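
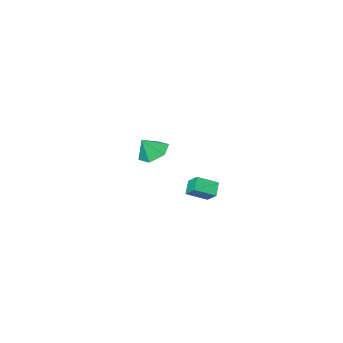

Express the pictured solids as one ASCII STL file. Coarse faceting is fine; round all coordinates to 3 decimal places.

solid 
facet normal -0.830 0.347 -0.435
outer loop
vertex 1.798 3.601 0.832
vertex 2.277 4.058 0.283
vertex 1.807 2.898 0.254
endloop
endfacet
facet normal -0.557 -0.532 0.638
outer loop
vertex 2.803 2.482 0.777
vertex 1.798 3.601 0.832
vertex 1.807 2.898 0.254
endloop
endfacet
facet normal -0.830 0.347 -0.435
outer loop
vertex 1.807 2.898 0.254
vertex 2.277 4.058 0.283
vertex 2.286 3.355 -0.295
endloop
endfacet
facet normal 0.010 -0.773 -0.634
outer loop
vertex 2.286 3.355 -0.295
vertex 2.803 2.482 0.777
vertex 1.807 2.898 0.254
endloop
endfacet
facet normal -0.010 0.773 0.634
outer loop
vertex 1.798 3.601 0.832
vertex 3.273 3.642 0.806
vertex 2.277 4.058 0.283
endloop
endfacet
facet normal -0.557 -0.532 0.638
outer loop
vertex 2.794 3.185 1.355
vertex 1.798 3.601 0.832
vertex 2.803 2.482 0.777
endloop
endfacet
facet normal -0.010 0.773 0.634
outer loop
vertex 2.794 3.185 1.355
vertex 3.273 3.642 0.806
vertex 1.798 3.601 0.832
endloop
endfacet
facet normal 0.557 0.532 -0.638
outer loop
vertex 2.277 4.058 0.283
vertex 3.273 3.642 0.806
vertex 2.286 3.355 -0.295
endloop
endfacet
facet normal 0.010 -0.773 -0.634
outer loop
vertex 3.282 2.939 0.228
vertex 2.803 2.482 0.777
vertex 2.286 3.355 -0.295
endloop
endfacet
facet normal 0.557 0.532 -0.638
outer loop
vertex 2.286 3.355 -0.295
vertex 3.273 3.642 0.806
vertex 3.282 2.939 0.228
endloop
endfacet
facet normal 0.830 -0.347 0.435
outer loop
vertex 3.282 2.939 0.228
vertex 2.794 3.185 1.355
vertex 2.803 2.482 0.777
endloop
endfacet
facet normal 0.830 -0.347 0.435
outer loop
vertex 3.273 3.642 0.806
vertex 2.794 3.185 1.355
vertex 3.282 2.939 0.228
endloop
endfacet
facet normal -0.538 0.121 -0.834
outer loop
vertex 1.534 -3.731 -0.698
vertex 0.827 -3.377 -0.19
vertex 1.49 -2.806 -0.535
endloop
endfacet
facet normal 0.999 0.041 0.035
outer loop
vertex 1.534 -3.731 -0.698
vertex 1.49 -2.806 -0.535
vertex 1.473 -3.523 0.81
endloop
endfacet
facet normal -0.538 0.121 -0.834
outer loop
vertex 1.49 -2.806 -0.535
vertex 0.827 -3.377 -0.19
vertex 0.783 -2.452 -0.027
endloop
endfacet
facet normal 0.617 0.691 0.376
outer loop
vertex 1.49 -2.806 -0.535
vertex 0.783 -2.452 -0.027
vertex 1.473 -3.523 0.81
endloop
endfacet
facet normal -0.538 0.121 -0.834
outer loop
vertex 0.783 -2.452 -0.027
vertex 0.827 -3.377 -0.19
vertex 0.12 -3.023 0.318
endloop
endfacet
facet normal -0.080 0.582 0.810
outer loop
vertex 0.783 -2.452 -0.027
vertex 0.12 -3.023 0.318
vertex 1.473 -3.523 0.81
endloop
endfacet
facet normal -0.538 0.122 -0.834
outer loop
vertex 0.12 -3.023 0.318
vertex 0.827 -3.377 -0.19
vertex 0.164 -3.947 0.154
endloop
endfacet
facet normal -0.394 -0.179 0.902
outer loop
vertex 0.12 -3.023 0.318
vertex 0.164 -3.947 0.154
vertex 1.473 -3.523 0.81
endloop
endfacet
facet normal -0.538 0.122 -0.834
outer loop
vertex 0.164 -3.947 0.154
vertex 0.827 -3.377 -0.19
vertex 0.871 -4.301 -0.354
endloop
endfacet
facet normal -0.012 -0.828 0.560
outer loop
vertex 0.164 -3.947 0.154
vertex 0.871 -4.301 -0.354
vertex 1.473 -3.523 0.81
endloop
endfacet
facet normal -0.538 0.122 -0.834
outer loop
vertex 0.871 -4.301 -0.354
vertex 0.827 -3.377 -0.19
vertex 1.534 -3.731 -0.698
endloop
endfacet
facet normal 0.684 -0.719 0.127
outer loop
vertex 0.871 -4.301 -0.354
vertex 1.534 -3.731 -0.698
vertex 1.473 -3.523 0.81
endloop
endfacet

endsolid


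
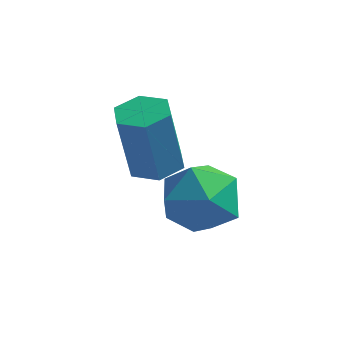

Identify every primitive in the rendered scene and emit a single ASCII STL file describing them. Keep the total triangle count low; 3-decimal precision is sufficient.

solid 
facet normal -0.661 0.748 0.051
outer loop
vertex 1.339 -3.193 -3.339
vertex 0.895 -3.634 -2.629
vertex 1.596 -3.027 -2.443
endloop
endfacet
facet normal -0.027 0.984 -0.175
outer loop
vertex 1.339 -3.193 -3.339
vertex 1.596 -3.027 -2.443
vertex 2.256 -3.128 -3.114
endloop
endfacet
facet normal 0.144 0.624 -0.768
outer loop
vertex 1.339 -3.193 -3.339
vertex 2.256 -3.128 -3.114
vertex 1.963 -3.798 -3.714
endloop
endfacet
facet normal -0.385 0.166 -0.908
outer loop
vertex 1.339 -3.193 -3.339
vertex 1.963 -3.798 -3.714
vertex 1.122 -4.111 -3.415
endloop
endfacet
facet normal -0.883 0.242 -0.402
outer loop
vertex 1.339 -3.193 -3.339
vertex 1.122 -4.111 -3.415
vertex 0.895 -3.634 -2.629
endloop
endfacet
facet normal 0.457 0.828 0.325
outer loop
vertex 2.256 -3.128 -3.114
vertex 1.596 -3.027 -2.443
vertex 2.378 -3.529 -2.265
endloop
endfacet
facet normal -0.569 0.446 0.691
outer loop
vertex 1.596 -3.027 -2.443
vertex 0.895 -3.634 -2.629
vertex 1.537 -3.842 -1.966
endloop
endfacet
facet normal -0.927 -0.372 -0.042
outer loop
vertex 0.895 -3.634 -2.629
vertex 1.122 -4.111 -3.415
vertex 1.244 -4.512 -2.566
endloop
endfacet
facet normal -0.122 -0.495 -0.860
outer loop
vertex 1.122 -4.111 -3.415
vertex 1.963 -3.798 -3.714
vertex 1.904 -4.613 -3.237
endloop
endfacet
facet normal 0.734 0.246 -0.633
outer loop
vertex 1.963 -3.798 -3.714
vertex 2.256 -3.128 -3.114
vertex 2.605 -4.006 -3.051
endloop
endfacet
facet normal 0.385 -0.166 0.908
outer loop
vertex 2.161 -4.447 -2.341
vertex 2.378 -3.529 -2.265
vertex 1.537 -3.842 -1.966
endloop
endfacet
facet normal -0.144 -0.624 0.768
outer loop
vertex 2.161 -4.447 -2.341
vertex 1.537 -3.842 -1.966
vertex 1.244 -4.512 -2.566
endloop
endfacet
facet normal 0.027 -0.984 0.175
outer loop
vertex 2.161 -4.447 -2.341
vertex 1.244 -4.512 -2.566
vertex 1.904 -4.613 -3.237
endloop
endfacet
facet normal 0.661 -0.748 -0.051
outer loop
vertex 2.161 -4.447 -2.341
vertex 1.904 -4.613 -3.237
vertex 2.605 -4.006 -3.051
endloop
endfacet
facet normal 0.883 -0.242 0.402
outer loop
vertex 2.161 -4.447 -2.341
vertex 2.605 -4.006 -3.051
vertex 2.378 -3.529 -2.265
endloop
endfacet
facet normal 0.122 0.495 0.860
outer loop
vertex 1.537 -3.842 -1.966
vertex 2.378 -3.529 -2.265
vertex 1.596 -3.027 -2.443
endloop
endfacet
facet normal -0.734 -0.246 0.633
outer loop
vertex 1.244 -4.512 -2.566
vertex 1.537 -3.842 -1.966
vertex 0.895 -3.634 -2.629
endloop
endfacet
facet normal -0.457 -0.828 -0.325
outer loop
vertex 1.904 -4.613 -3.237
vertex 1.244 -4.512 -2.566
vertex 1.122 -4.111 -3.415
endloop
endfacet
facet normal 0.569 -0.446 -0.691
outer loop
vertex 2.605 -4.006 -3.051
vertex 1.904 -4.613 -3.237
vertex 1.963 -3.798 -3.714
endloop
endfacet
facet normal 0.927 0.372 0.042
outer loop
vertex 2.378 -3.529 -2.265
vertex 2.605 -4.006 -3.051
vertex 2.256 -3.128 -3.114
endloop
endfacet
facet normal 0.114 0.138 -0.984
outer loop
vertex 0.4 -1.535 -3.351
vertex 0.063 -2.078 -3.466
vertex -0.245 -1.508 -3.422
endloop
endfacet
facet normal 0.026 0.990 0.140
outer loop
vertex 0.4 -1.535 -3.351
vertex -0.245 -1.508 -3.422
vertex 0.195 -1.778 -1.599
endloop
endfacet
facet normal 0.026 0.990 0.140
outer loop
vertex 0.195 -1.778 -1.599
vertex -0.245 -1.508 -3.422
vertex -0.451 -1.751 -1.671
endloop
endfacet
facet normal -0.115 -0.136 0.984
outer loop
vertex 0.195 -1.778 -1.599
vertex -0.451 -1.751 -1.671
vertex -0.143 -2.322 -1.714
endloop
endfacet
facet normal 0.115 0.138 -0.984
outer loop
vertex -0.245 -1.508 -3.422
vertex 0.063 -2.078 -3.466
vertex -0.583 -2.051 -3.538
endloop
endfacet
facet normal -0.846 0.532 -0.026
outer loop
vertex -0.245 -1.508 -3.422
vertex -0.583 -2.051 -3.538
vertex -0.451 -1.751 -1.671
endloop
endfacet
facet normal -0.847 0.531 -0.025
outer loop
vertex -0.451 -1.751 -1.671
vertex -0.583 -2.051 -3.538
vertex -0.788 -2.294 -1.786
endloop
endfacet
facet normal -0.116 -0.137 0.984
outer loop
vertex -0.451 -1.751 -1.671
vertex -0.788 -2.294 -1.786
vertex -0.143 -2.322 -1.714
endloop
endfacet
facet normal 0.115 0.136 -0.984
outer loop
vertex -0.583 -2.051 -3.538
vertex 0.063 -2.078 -3.466
vertex -0.275 -2.622 -3.581
endloop
endfacet
facet normal -0.873 -0.458 -0.166
outer loop
vertex -0.583 -2.051 -3.538
vertex -0.275 -2.622 -3.581
vertex -0.788 -2.294 -1.786
endloop
endfacet
facet normal -0.873 -0.458 -0.166
outer loop
vertex -0.788 -2.294 -1.786
vertex -0.275 -2.622 -3.581
vertex -0.48 -2.865 -1.829
endloop
endfacet
facet normal -0.116 -0.137 0.984
outer loop
vertex -0.788 -2.294 -1.786
vertex -0.48 -2.865 -1.829
vertex -0.143 -2.322 -1.714
endloop
endfacet
facet normal 0.115 0.136 -0.984
outer loop
vertex -0.275 -2.622 -3.581
vertex 0.063 -2.078 -3.466
vertex 0.371 -2.649 -3.509
endloop
endfacet
facet normal -0.026 -0.990 -0.140
outer loop
vertex -0.275 -2.622 -3.581
vertex 0.371 -2.649 -3.509
vertex -0.48 -2.865 -1.829
endloop
endfacet
facet normal -0.026 -0.990 -0.140
outer loop
vertex -0.48 -2.865 -1.829
vertex 0.371 -2.649 -3.509
vertex 0.165 -2.892 -1.758
endloop
endfacet
facet normal -0.114 -0.138 0.984
outer loop
vertex -0.48 -2.865 -1.829
vertex 0.165 -2.892 -1.758
vertex -0.143 -2.322 -1.714
endloop
endfacet
facet normal 0.116 0.137 -0.984
outer loop
vertex 0.371 -2.649 -3.509
vertex 0.063 -2.078 -3.466
vertex 0.708 -2.106 -3.394
endloop
endfacet
facet normal 0.847 -0.531 0.026
outer loop
vertex 0.371 -2.649 -3.509
vertex 0.708 -2.106 -3.394
vertex 0.165 -2.892 -1.758
endloop
endfacet
facet normal 0.846 -0.532 0.025
outer loop
vertex 0.165 -2.892 -1.758
vertex 0.708 -2.106 -3.394
vertex 0.503 -2.349 -1.642
endloop
endfacet
facet normal -0.115 -0.138 0.984
outer loop
vertex 0.165 -2.892 -1.758
vertex 0.503 -2.349 -1.642
vertex -0.143 -2.322 -1.714
endloop
endfacet
facet normal 0.116 0.137 -0.984
outer loop
vertex 0.708 -2.106 -3.394
vertex 0.063 -2.078 -3.466
vertex 0.4 -1.535 -3.351
endloop
endfacet
facet normal 0.873 0.458 0.166
outer loop
vertex 0.708 -2.106 -3.394
vertex 0.4 -1.535 -3.351
vertex 0.503 -2.349 -1.642
endloop
endfacet
facet normal 0.873 0.458 0.166
outer loop
vertex 0.503 -2.349 -1.642
vertex 0.4 -1.535 -3.351
vertex 0.195 -1.778 -1.599
endloop
endfacet
facet normal -0.115 -0.136 0.984
outer loop
vertex 0.503 -2.349 -1.642
vertex 0.195 -1.778 -1.599
vertex -0.143 -2.322 -1.714
endloop
endfacet

endsolid


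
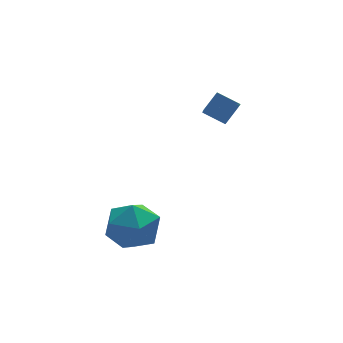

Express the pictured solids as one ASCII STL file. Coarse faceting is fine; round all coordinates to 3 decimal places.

solid 
facet normal -0.907 0.380 0.183
outer loop
vertex -4.067 -2.064 -2.49
vertex -4.089 -2.654 -1.374
vertex -3.618 -1.486 -1.462
endloop
endfacet
facet normal -0.526 0.819 -0.231
outer loop
vertex -4.067 -2.064 -2.49
vertex -3.618 -1.486 -1.462
vertex -2.999 -1.397 -2.558
endloop
endfacet
facet normal -0.340 0.461 -0.820
outer loop
vertex -4.067 -2.064 -2.49
vertex -2.999 -1.397 -2.558
vertex -3.087 -2.509 -3.147
endloop
endfacet
facet normal -0.606 -0.199 -0.770
outer loop
vertex -4.067 -2.064 -2.49
vertex -3.087 -2.509 -3.147
vertex -3.76 -3.286 -2.416
endloop
endfacet
facet normal -0.957 -0.249 -0.151
outer loop
vertex -4.067 -2.064 -2.49
vertex -3.76 -3.286 -2.416
vertex -4.089 -2.654 -1.374
endloop
endfacet
facet normal 0.071 0.990 0.121
outer loop
vertex -2.999 -1.397 -2.558
vertex -3.618 -1.486 -1.462
vertex -2.36 -1.574 -1.484
endloop
endfacet
facet normal -0.545 0.279 0.791
outer loop
vertex -3.618 -1.486 -1.462
vertex -4.089 -2.654 -1.374
vertex -3.033 -2.351 -0.753
endloop
endfacet
facet normal -0.626 -0.739 0.251
outer loop
vertex -4.089 -2.654 -1.374
vertex -3.76 -3.286 -2.416
vertex -3.121 -3.463 -1.342
endloop
endfacet
facet normal -0.059 -0.656 -0.752
outer loop
vertex -3.76 -3.286 -2.416
vertex -3.087 -2.509 -3.147
vertex -2.502 -3.374 -2.438
endloop
endfacet
facet normal 0.371 0.411 -0.832
outer loop
vertex -3.087 -2.509 -3.147
vertex -2.999 -1.397 -2.558
vertex -2.031 -2.206 -2.526
endloop
endfacet
facet normal 0.606 0.199 0.770
outer loop
vertex -2.053 -2.796 -1.41
vertex -2.36 -1.574 -1.484
vertex -3.033 -2.351 -0.753
endloop
endfacet
facet normal 0.340 -0.461 0.820
outer loop
vertex -2.053 -2.796 -1.41
vertex -3.033 -2.351 -0.753
vertex -3.121 -3.463 -1.342
endloop
endfacet
facet normal 0.526 -0.819 0.231
outer loop
vertex -2.053 -2.796 -1.41
vertex -3.121 -3.463 -1.342
vertex -2.502 -3.374 -2.438
endloop
endfacet
facet normal 0.907 -0.380 -0.183
outer loop
vertex -2.053 -2.796 -1.41
vertex -2.502 -3.374 -2.438
vertex -2.031 -2.206 -2.526
endloop
endfacet
facet normal 0.957 0.249 0.151
outer loop
vertex -2.053 -2.796 -1.41
vertex -2.031 -2.206 -2.526
vertex -2.36 -1.574 -1.484
endloop
endfacet
facet normal 0.059 0.656 0.752
outer loop
vertex -3.033 -2.351 -0.753
vertex -2.36 -1.574 -1.484
vertex -3.618 -1.486 -1.462
endloop
endfacet
facet normal -0.371 -0.411 0.832
outer loop
vertex -3.121 -3.463 -1.342
vertex -3.033 -2.351 -0.753
vertex -4.089 -2.654 -1.374
endloop
endfacet
facet normal -0.071 -0.990 -0.121
outer loop
vertex -2.502 -3.374 -2.438
vertex -3.121 -3.463 -1.342
vertex -3.76 -3.286 -2.416
endloop
endfacet
facet normal 0.545 -0.279 -0.791
outer loop
vertex -2.031 -2.206 -2.526
vertex -2.502 -3.374 -2.438
vertex -3.087 -2.509 -3.147
endloop
endfacet
facet normal 0.626 0.739 -0.251
outer loop
vertex -2.36 -1.574 -1.484
vertex -2.031 -2.206 -2.526
vertex -2.999 -1.397 -2.558
endloop
endfacet
facet normal -0.687 0.591 0.423
outer loop
vertex 0.557 -0.611 2.809
vertex 1.25 -0.288 3.484
vertex 1.001 0.672 1.738
endloop
endfacet
facet normal -0.680 -0.317 -0.661
outer loop
vertex 1.75 0.028 1.276
vertex 0.557 -0.611 2.809
vertex 1.001 0.672 1.738
endloop
endfacet
facet normal -0.686 0.592 0.423
outer loop
vertex 1.001 0.672 1.738
vertex 1.25 -0.288 3.484
vertex 1.695 0.995 2.412
endloop
endfacet
facet normal 0.256 0.742 -0.619
outer loop
vertex 1.695 0.995 2.412
vertex 1.75 0.028 1.276
vertex 1.001 0.672 1.738
endloop
endfacet
facet normal -0.257 -0.742 0.619
outer loop
vertex 0.557 -0.611 2.809
vertex 1.999 -0.932 3.022
vertex 1.25 -0.288 3.484
endloop
endfacet
facet normal -0.680 -0.317 -0.661
outer loop
vertex 1.305 -1.255 2.348
vertex 0.557 -0.611 2.809
vertex 1.75 0.028 1.276
endloop
endfacet
facet normal -0.257 -0.742 0.620
outer loop
vertex 1.305 -1.255 2.348
vertex 1.999 -0.932 3.022
vertex 0.557 -0.611 2.809
endloop
endfacet
facet normal 0.680 0.317 0.661
outer loop
vertex 1.25 -0.288 3.484
vertex 1.999 -0.932 3.022
vertex 1.695 0.995 2.412
endloop
endfacet
facet normal 0.257 0.742 -0.619
outer loop
vertex 2.443 0.351 1.951
vertex 1.75 0.028 1.276
vertex 1.695 0.995 2.412
endloop
endfacet
facet normal 0.680 0.317 0.661
outer loop
vertex 1.695 0.995 2.412
vertex 1.999 -0.932 3.022
vertex 2.443 0.351 1.951
endloop
endfacet
facet normal 0.687 -0.591 -0.422
outer loop
vertex 2.443 0.351 1.951
vertex 1.305 -1.255 2.348
vertex 1.75 0.028 1.276
endloop
endfacet
facet normal 0.686 -0.591 -0.424
outer loop
vertex 1.999 -0.932 3.022
vertex 1.305 -1.255 2.348
vertex 2.443 0.351 1.951
endloop
endfacet

endsolid


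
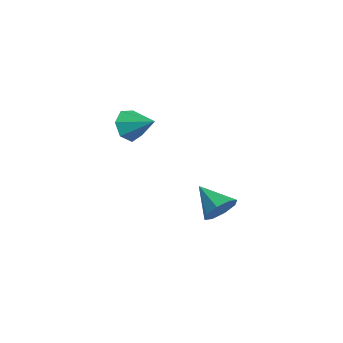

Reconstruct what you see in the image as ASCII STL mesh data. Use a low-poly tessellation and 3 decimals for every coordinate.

solid 
facet normal 0.774 0.367 -0.517
outer loop
vertex 3.538 0.511 -3.54
vertex 3.096 0.205 -4.419
vertex 3.069 1.063 -3.85
endloop
endfacet
facet normal -0.147 0.386 0.911
outer loop
vertex 3.538 0.511 -3.54
vertex 3.069 1.063 -3.85
vertex 1.604 -0.505 -3.421
endloop
endfacet
facet normal 0.773 0.368 -0.518
outer loop
vertex 3.069 1.063 -3.85
vertex 3.096 0.205 -4.419
vertex 2.615 1.112 -4.493
endloop
endfacet
facet normal -0.582 0.670 0.462
outer loop
vertex 3.069 1.063 -3.85
vertex 2.615 1.112 -4.493
vertex 1.604 -0.505 -3.421
endloop
endfacet
facet normal 0.773 0.368 -0.516
outer loop
vertex 2.615 1.112 -4.493
vertex 3.096 0.205 -4.419
vertex 2.444 0.63 -5.093
endloop
endfacet
facet normal -0.876 0.466 -0.124
outer loop
vertex 2.615 1.112 -4.493
vertex 2.444 0.63 -5.093
vertex 1.604 -0.505 -3.421
endloop
endfacet
facet normal 0.773 0.367 -0.517
outer loop
vertex 2.444 0.63 -5.093
vertex 3.096 0.205 -4.419
vertex 2.655 -0.102 -5.297
endloop
endfacet
facet normal -0.857 -0.107 -0.503
outer loop
vertex 2.444 0.63 -5.093
vertex 2.655 -0.102 -5.297
vertex 1.604 -0.505 -3.421
endloop
endfacet
facet normal 0.773 0.367 -0.517
outer loop
vertex 2.655 -0.102 -5.297
vertex 3.096 0.205 -4.419
vertex 3.124 -0.654 -4.987
endloop
endfacet
facet normal -0.537 -0.711 -0.454
outer loop
vertex 2.655 -0.102 -5.297
vertex 3.124 -0.654 -4.987
vertex 1.604 -0.505 -3.421
endloop
endfacet
facet normal 0.773 0.367 -0.517
outer loop
vertex 3.124 -0.654 -4.987
vertex 3.096 0.205 -4.419
vertex 3.577 -0.703 -4.344
endloop
endfacet
facet normal -0.102 -0.995 -0.004
outer loop
vertex 3.124 -0.654 -4.987
vertex 3.577 -0.703 -4.344
vertex 1.604 -0.505 -3.421
endloop
endfacet
facet normal 0.773 0.367 -0.517
outer loop
vertex 3.577 -0.703 -4.344
vertex 3.096 0.205 -4.419
vertex 3.749 -0.221 -3.745
endloop
endfacet
facet normal 0.192 -0.791 0.581
outer loop
vertex 3.577 -0.703 -4.344
vertex 3.749 -0.221 -3.745
vertex 1.604 -0.505 -3.421
endloop
endfacet
facet normal 0.773 0.368 -0.517
outer loop
vertex 3.749 -0.221 -3.745
vertex 3.096 0.205 -4.419
vertex 3.538 0.511 -3.54
endloop
endfacet
facet normal 0.174 -0.219 0.960
outer loop
vertex 3.749 -0.221 -3.745
vertex 3.538 0.511 -3.54
vertex 1.604 -0.505 -3.421
endloop
endfacet
facet normal -0.684 -0.577 -0.447
outer loop
vertex 3.119 -4.363 1.276
vertex 2.556 -4.345 2.115
vertex 2.535 -3.711 1.328
endloop
endfacet
facet normal 0.588 0.572 -0.572
outer loop
vertex 3.119 -4.363 1.276
vertex 2.535 -3.711 1.328
vertex 3.704 -3.375 2.865
endloop
endfacet
facet normal -0.683 -0.577 -0.447
outer loop
vertex 2.535 -3.711 1.328
vertex 2.556 -4.345 2.115
vertex 1.967 -3.537 1.972
endloop
endfacet
facet normal 0.031 0.971 -0.236
outer loop
vertex 2.535 -3.711 1.328
vertex 1.967 -3.537 1.972
vertex 3.704 -3.375 2.865
endloop
endfacet
facet normal -0.683 -0.577 -0.447
outer loop
vertex 1.967 -3.537 1.972
vertex 2.556 -4.345 2.115
vertex 1.842 -3.971 2.724
endloop
endfacet
facet normal -0.304 0.846 0.438
outer loop
vertex 1.967 -3.537 1.972
vertex 1.842 -3.971 2.724
vertex 3.704 -3.375 2.865
endloop
endfacet
facet normal -0.683 -0.577 -0.447
outer loop
vertex 1.842 -3.971 2.724
vertex 2.556 -4.345 2.115
vertex 2.255 -4.686 3.016
endloop
endfacet
facet normal -0.164 0.290 0.943
outer loop
vertex 1.842 -3.971 2.724
vertex 2.255 -4.686 3.016
vertex 3.704 -3.375 2.865
endloop
endfacet
facet normal -0.684 -0.577 -0.447
outer loop
vertex 2.255 -4.686 3.016
vertex 2.556 -4.345 2.115
vertex 2.894 -5.145 2.63
endloop
endfacet
facet normal 0.344 -0.276 0.898
outer loop
vertex 2.255 -4.686 3.016
vertex 2.894 -5.145 2.63
vertex 3.704 -3.375 2.865
endloop
endfacet
facet normal -0.684 -0.577 -0.447
outer loop
vertex 2.894 -5.145 2.63
vertex 2.556 -4.345 2.115
vertex 3.279 -5.001 1.856
endloop
endfacet
facet normal 0.838 -0.428 0.337
outer loop
vertex 2.894 -5.145 2.63
vertex 3.279 -5.001 1.856
vertex 3.704 -3.375 2.865
endloop
endfacet
facet normal -0.684 -0.577 -0.446
outer loop
vertex 3.279 -5.001 1.856
vertex 2.556 -4.345 2.115
vertex 3.119 -4.363 1.276
endloop
endfacet
facet normal 0.947 -0.051 -0.317
outer loop
vertex 3.279 -5.001 1.856
vertex 3.119 -4.363 1.276
vertex 3.704 -3.375 2.865
endloop
endfacet

endsolid


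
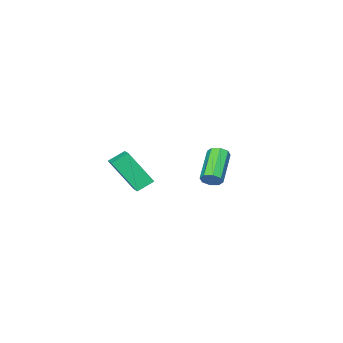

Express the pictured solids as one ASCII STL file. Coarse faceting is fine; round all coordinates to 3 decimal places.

solid 
facet normal -0.317 0.476 -0.820
outer loop
vertex 2.804 -1.315 -1.599
vertex 3.231 -0.661 -1.384
vertex 3.513 -1.629 -2.055
endloop
endfacet
facet normal -0.528 -0.807 -0.266
outer loop
vertex 4.129 -2.559 -0.456
vertex 2.804 -1.315 -1.599
vertex 3.513 -1.629 -2.055
endloop
endfacet
facet normal -0.315 0.477 -0.820
outer loop
vertex 3.513 -1.629 -2.055
vertex 3.231 -0.661 -1.384
vertex 3.941 -0.976 -1.84
endloop
endfacet
facet normal 0.788 -0.350 -0.507
outer loop
vertex 3.941 -0.976 -1.84
vertex 4.129 -2.559 -0.456
vertex 3.513 -1.629 -2.055
endloop
endfacet
facet normal -0.789 0.348 0.506
outer loop
vertex 2.804 -1.315 -1.599
vertex 3.847 -1.591 0.215
vertex 3.231 -0.661 -1.384
endloop
endfacet
facet normal -0.528 -0.807 -0.265
outer loop
vertex 3.419 -2.244 0.0
vertex 2.804 -1.315 -1.599
vertex 4.129 -2.559 -0.456
endloop
endfacet
facet normal -0.788 0.350 0.506
outer loop
vertex 3.419 -2.244 0.0
vertex 3.847 -1.591 0.215
vertex 2.804 -1.315 -1.599
endloop
endfacet
facet normal 0.528 0.806 0.266
outer loop
vertex 3.231 -0.661 -1.384
vertex 3.847 -1.591 0.215
vertex 3.941 -0.976 -1.84
endloop
endfacet
facet normal 0.789 -0.349 -0.506
outer loop
vertex 4.556 -1.905 -0.241
vertex 4.129 -2.559 -0.456
vertex 3.941 -0.976 -1.84
endloop
endfacet
facet normal 0.528 0.807 0.266
outer loop
vertex 3.941 -0.976 -1.84
vertex 3.847 -1.591 0.215
vertex 4.556 -1.905 -0.241
endloop
endfacet
facet normal 0.316 -0.476 0.821
outer loop
vertex 4.556 -1.905 -0.241
vertex 3.419 -2.244 0.0
vertex 4.129 -2.559 -0.456
endloop
endfacet
facet normal 0.316 -0.477 0.820
outer loop
vertex 3.847 -1.591 0.215
vertex 3.419 -2.244 0.0
vertex 4.556 -1.905 -0.241
endloop
endfacet
facet normal 0.727 0.442 -0.526
outer loop
vertex -0.748 -1.736 -2.88
vertex -1.076 -1.319 -2.983
vertex -0.721 -1.439 -2.593
endloop
endfacet
facet normal 0.683 -0.538 0.493
outer loop
vertex -0.748 -1.736 -2.88
vertex -0.721 -1.439 -2.593
vertex -2.137 -2.578 -1.874
endloop
endfacet
facet normal 0.683 -0.538 0.494
outer loop
vertex -2.137 -2.578 -1.874
vertex -0.721 -1.439 -2.593
vertex -2.11 -2.281 -1.588
endloop
endfacet
facet normal -0.727 -0.440 0.526
outer loop
vertex -2.137 -2.578 -1.874
vertex -2.11 -2.281 -1.588
vertex -2.464 -2.161 -1.977
endloop
endfacet
facet normal 0.727 0.442 -0.526
outer loop
vertex -0.721 -1.439 -2.593
vertex -1.076 -1.319 -2.983
vertex -0.902 -1.072 -2.535
endloop
endfacet
facet normal 0.529 0.128 0.839
outer loop
vertex -0.721 -1.439 -2.593
vertex -0.902 -1.072 -2.535
vertex -2.11 -2.281 -1.588
endloop
endfacet
facet normal 0.530 0.127 0.838
outer loop
vertex -2.11 -2.281 -1.588
vertex -0.902 -1.072 -2.535
vertex -2.29 -1.914 -1.53
endloop
endfacet
facet normal -0.728 -0.440 0.526
outer loop
vertex -2.11 -2.281 -1.588
vertex -2.29 -1.914 -1.53
vertex -2.464 -2.161 -1.977
endloop
endfacet
facet normal 0.728 0.440 -0.525
outer loop
vertex -0.902 -1.072 -2.535
vertex -1.076 -1.319 -2.983
vertex -1.184 -0.849 -2.739
endloop
endfacet
facet normal 0.066 0.718 0.693
outer loop
vertex -0.902 -1.072 -2.535
vertex -1.184 -0.849 -2.739
vertex -2.29 -1.914 -1.53
endloop
endfacet
facet normal 0.065 0.719 0.692
outer loop
vertex -2.29 -1.914 -1.53
vertex -1.184 -0.849 -2.739
vertex -2.573 -1.692 -1.734
endloop
endfacet
facet normal -0.726 -0.442 0.527
outer loop
vertex -2.29 -1.914 -1.53
vertex -2.573 -1.692 -1.734
vertex -2.464 -2.161 -1.977
endloop
endfacet
facet normal 0.727 0.440 -0.526
outer loop
vertex -1.184 -0.849 -2.739
vertex -1.076 -1.319 -2.983
vertex -1.403 -0.902 -3.086
endloop
endfacet
facet normal -0.437 0.888 0.140
outer loop
vertex -1.184 -0.849 -2.739
vertex -1.403 -0.902 -3.086
vertex -2.573 -1.692 -1.734
endloop
endfacet
facet normal -0.436 0.889 0.142
outer loop
vertex -2.573 -1.692 -1.734
vertex -1.403 -0.902 -3.086
vertex -2.792 -1.744 -2.08
endloop
endfacet
facet normal -0.727 -0.442 0.526
outer loop
vertex -2.573 -1.692 -1.734
vertex -2.792 -1.744 -2.08
vertex -2.464 -2.161 -1.977
endloop
endfacet
facet normal 0.727 0.440 -0.526
outer loop
vertex -1.403 -0.902 -3.086
vertex -1.076 -1.319 -2.983
vertex -1.43 -1.199 -3.372
endloop
endfacet
facet normal -0.684 0.538 -0.494
outer loop
vertex -1.403 -0.902 -3.086
vertex -1.43 -1.199 -3.372
vertex -2.792 -1.744 -2.08
endloop
endfacet
facet normal -0.683 0.539 -0.493
outer loop
vertex -2.792 -1.744 -2.08
vertex -1.43 -1.199 -3.372
vertex -2.819 -2.041 -2.367
endloop
endfacet
facet normal -0.727 -0.442 0.526
outer loop
vertex -2.792 -1.744 -2.08
vertex -2.819 -2.041 -2.367
vertex -2.464 -2.161 -1.977
endloop
endfacet
facet normal 0.728 0.440 -0.526
outer loop
vertex -1.43 -1.199 -3.372
vertex -1.076 -1.319 -2.983
vertex -1.25 -1.566 -3.43
endloop
endfacet
facet normal -0.530 -0.127 -0.839
outer loop
vertex -1.43 -1.199 -3.372
vertex -1.25 -1.566 -3.43
vertex -2.819 -2.041 -2.367
endloop
endfacet
facet normal -0.529 -0.128 -0.839
outer loop
vertex -2.819 -2.041 -2.367
vertex -1.25 -1.566 -3.43
vertex -2.638 -2.408 -2.425
endloop
endfacet
facet normal -0.727 -0.442 0.526
outer loop
vertex -2.819 -2.041 -2.367
vertex -2.638 -2.408 -2.425
vertex -2.464 -2.161 -1.977
endloop
endfacet
facet normal 0.726 0.442 -0.527
outer loop
vertex -1.25 -1.566 -3.43
vertex -1.076 -1.319 -2.983
vertex -0.967 -1.788 -3.226
endloop
endfacet
facet normal -0.065 -0.719 -0.692
outer loop
vertex -1.25 -1.566 -3.43
vertex -0.967 -1.788 -3.226
vertex -2.638 -2.408 -2.425
endloop
endfacet
facet normal -0.066 -0.718 -0.693
outer loop
vertex -2.638 -2.408 -2.425
vertex -0.967 -1.788 -3.226
vertex -2.356 -2.631 -2.221
endloop
endfacet
facet normal -0.728 -0.440 0.525
outer loop
vertex -2.638 -2.408 -2.425
vertex -2.356 -2.631 -2.221
vertex -2.464 -2.161 -1.977
endloop
endfacet
facet normal 0.727 0.442 -0.526
outer loop
vertex -0.967 -1.788 -3.226
vertex -1.076 -1.319 -2.983
vertex -0.748 -1.736 -2.88
endloop
endfacet
facet normal 0.436 -0.889 -0.143
outer loop
vertex -0.967 -1.788 -3.226
vertex -0.748 -1.736 -2.88
vertex -2.356 -2.631 -2.221
endloop
endfacet
facet normal 0.437 -0.888 -0.140
outer loop
vertex -2.356 -2.631 -2.221
vertex -0.748 -1.736 -2.88
vertex -2.137 -2.578 -1.874
endloop
endfacet
facet normal -0.727 -0.440 0.526
outer loop
vertex -2.356 -2.631 -2.221
vertex -2.137 -2.578 -1.874
vertex -2.464 -2.161 -1.977
endloop
endfacet

endsolid


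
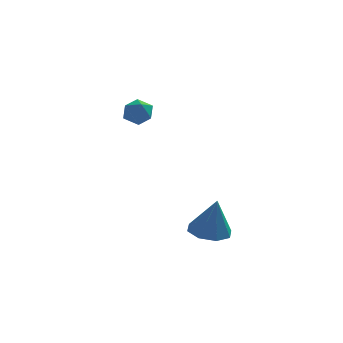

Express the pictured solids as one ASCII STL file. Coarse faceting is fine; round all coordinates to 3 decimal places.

solid 
facet normal -0.165 0.102 -0.981
outer loop
vertex -0.506 -2.215 -3.928
vertex -0.982 -3.037 -3.933
vertex -1.216 -2.126 -3.799
endloop
endfacet
facet normal 0.196 0.848 0.493
outer loop
vertex -0.506 -2.215 -3.928
vertex -1.216 -2.126 -3.799
vertex -0.678 -3.223 -2.127
endloop
endfacet
facet normal -0.166 0.102 -0.981
outer loop
vertex -1.216 -2.126 -3.799
vertex -0.982 -3.037 -3.933
vertex -1.789 -2.571 -3.748
endloop
endfacet
facet normal -0.464 0.665 0.585
outer loop
vertex -1.216 -2.126 -3.799
vertex -1.789 -2.571 -3.748
vertex -0.678 -3.223 -2.127
endloop
endfacet
facet normal -0.166 0.102 -0.981
outer loop
vertex -1.789 -2.571 -3.748
vertex -0.982 -3.037 -3.933
vertex -1.889 -3.288 -3.806
endloop
endfacet
facet normal -0.810 0.066 0.582
outer loop
vertex -1.789 -2.571 -3.748
vertex -1.889 -3.288 -3.806
vertex -0.678 -3.223 -2.127
endloop
endfacet
facet normal -0.165 0.100 -0.981
outer loop
vertex -1.889 -3.288 -3.806
vertex -0.982 -3.037 -3.933
vertex -1.458 -3.859 -3.937
endloop
endfacet
facet normal -0.641 -0.595 0.485
outer loop
vertex -1.889 -3.288 -3.806
vertex -1.458 -3.859 -3.937
vertex -0.678 -3.223 -2.127
endloop
endfacet
facet normal -0.166 0.101 -0.981
outer loop
vertex -1.458 -3.859 -3.937
vertex -0.982 -3.037 -3.933
vertex -0.748 -3.948 -4.066
endloop
endfacet
facet normal -0.053 -0.935 0.351
outer loop
vertex -1.458 -3.859 -3.937
vertex -0.748 -3.948 -4.066
vertex -0.678 -3.223 -2.127
endloop
endfacet
facet normal -0.166 0.101 -0.981
outer loop
vertex -0.748 -3.948 -4.066
vertex -0.982 -3.037 -3.933
vertex -0.175 -3.503 -4.117
endloop
endfacet
facet normal 0.607 -0.752 0.259
outer loop
vertex -0.748 -3.948 -4.066
vertex -0.175 -3.503 -4.117
vertex -0.678 -3.223 -2.127
endloop
endfacet
facet normal -0.165 0.102 -0.981
outer loop
vertex -0.175 -3.503 -4.117
vertex -0.982 -3.037 -3.933
vertex -0.075 -2.785 -4.059
endloop
endfacet
facet normal 0.953 -0.154 0.262
outer loop
vertex -0.175 -3.503 -4.117
vertex -0.075 -2.785 -4.059
vertex -0.678 -3.223 -2.127
endloop
endfacet
facet normal -0.164 0.101 -0.981
outer loop
vertex -0.075 -2.785 -4.059
vertex -0.982 -3.037 -3.933
vertex -0.506 -2.215 -3.928
endloop
endfacet
facet normal 0.782 0.509 0.359
outer loop
vertex -0.075 -2.785 -4.059
vertex -0.506 -2.215 -3.928
vertex -0.678 -3.223 -2.127
endloop
endfacet
facet normal -0.984 0.146 0.107
outer loop
vertex -4.279 2.886 0.777
vertex -4.415 2.24 0.406
vertex -4.334 2.235 1.159
endloop
endfacet
facet normal -0.623 0.434 0.651
outer loop
vertex -4.279 2.886 0.777
vertex -4.334 2.235 1.159
vertex -3.796 2.735 1.34
endloop
endfacet
facet normal -0.162 0.909 0.383
outer loop
vertex -4.279 2.886 0.777
vertex -3.796 2.735 1.34
vertex -3.544 3.05 0.699
endloop
endfacet
facet normal -0.239 0.915 -0.327
outer loop
vertex -4.279 2.886 0.777
vertex -3.544 3.05 0.699
vertex -3.927 2.744 0.122
endloop
endfacet
facet normal -0.746 0.443 -0.497
outer loop
vertex -4.279 2.886 0.777
vertex -3.927 2.744 0.122
vertex -4.415 2.24 0.406
endloop
endfacet
facet normal -0.247 -0.083 0.965
outer loop
vertex -3.796 2.735 1.34
vertex -4.334 2.235 1.159
vertex -3.633 1.996 1.318
endloop
endfacet
facet normal -0.831 -0.550 0.086
outer loop
vertex -4.334 2.235 1.159
vertex -4.415 2.24 0.406
vertex -4.016 1.69 0.741
endloop
endfacet
facet normal -0.445 -0.072 -0.892
outer loop
vertex -4.415 2.24 0.406
vertex -3.927 2.744 0.122
vertex -3.764 2.005 0.1
endloop
endfacet
facet normal 0.376 0.692 -0.616
outer loop
vertex -3.927 2.744 0.122
vertex -3.544 3.05 0.699
vertex -3.226 2.505 0.281
endloop
endfacet
facet normal 0.497 0.685 0.532
outer loop
vertex -3.544 3.05 0.699
vertex -3.796 2.735 1.34
vertex -3.145 2.5 1.034
endloop
endfacet
facet normal 0.239 -0.915 0.327
outer loop
vertex -3.281 1.854 0.663
vertex -3.633 1.996 1.318
vertex -4.016 1.69 0.741
endloop
endfacet
facet normal 0.162 -0.909 -0.383
outer loop
vertex -3.281 1.854 0.663
vertex -4.016 1.69 0.741
vertex -3.764 2.005 0.1
endloop
endfacet
facet normal 0.623 -0.434 -0.651
outer loop
vertex -3.281 1.854 0.663
vertex -3.764 2.005 0.1
vertex -3.226 2.505 0.281
endloop
endfacet
facet normal 0.984 -0.146 -0.107
outer loop
vertex -3.281 1.854 0.663
vertex -3.226 2.505 0.281
vertex -3.145 2.5 1.034
endloop
endfacet
facet normal 0.746 -0.443 0.497
outer loop
vertex -3.281 1.854 0.663
vertex -3.145 2.5 1.034
vertex -3.633 1.996 1.318
endloop
endfacet
facet normal -0.376 -0.692 0.616
outer loop
vertex -4.016 1.69 0.741
vertex -3.633 1.996 1.318
vertex -4.334 2.235 1.159
endloop
endfacet
facet normal -0.497 -0.685 -0.532
outer loop
vertex -3.764 2.005 0.1
vertex -4.016 1.69 0.741
vertex -4.415 2.24 0.406
endloop
endfacet
facet normal 0.247 0.083 -0.965
outer loop
vertex -3.226 2.505 0.281
vertex -3.764 2.005 0.1
vertex -3.927 2.744 0.122
endloop
endfacet
facet normal 0.831 0.550 -0.086
outer loop
vertex -3.145 2.5 1.034
vertex -3.226 2.505 0.281
vertex -3.544 3.05 0.699
endloop
endfacet
facet normal 0.445 0.072 0.892
outer loop
vertex -3.633 1.996 1.318
vertex -3.145 2.5 1.034
vertex -3.796 2.735 1.34
endloop
endfacet

endsolid


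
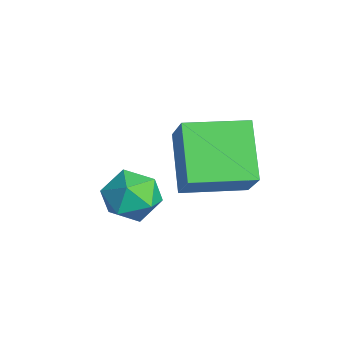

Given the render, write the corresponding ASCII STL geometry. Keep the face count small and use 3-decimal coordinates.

solid 
facet normal -0.642 0.013 -0.767
outer loop
vertex 0.15 -2.39 0.108
vertex 0.32 -0.682 -0.005
vertex 1.496 -2.598 -1.022
endloop
endfacet
facet normal -0.099 -0.993 0.065
outer loop
vertex 2.44 -2.618 0.105
vertex 0.15 -2.39 0.108
vertex 1.496 -2.598 -1.022
endloop
endfacet
facet normal -0.641 0.013 -0.767
outer loop
vertex 1.496 -2.598 -1.022
vertex 0.32 -0.682 -0.005
vertex 1.667 -0.89 -1.135
endloop
endfacet
facet normal 0.760 -0.118 -0.639
outer loop
vertex 1.667 -0.89 -1.135
vertex 2.44 -2.618 0.105
vertex 1.496 -2.598 -1.022
endloop
endfacet
facet normal -0.760 0.118 0.639
outer loop
vertex 0.15 -2.39 0.108
vertex 1.264 -0.702 1.122
vertex 0.32 -0.682 -0.005
endloop
endfacet
facet normal -0.099 -0.993 0.065
outer loop
vertex 1.093 -2.41 1.235
vertex 0.15 -2.39 0.108
vertex 2.44 -2.618 0.105
endloop
endfacet
facet normal -0.761 0.118 0.638
outer loop
vertex 1.093 -2.41 1.235
vertex 1.264 -0.702 1.122
vertex 0.15 -2.39 0.108
endloop
endfacet
facet normal 0.099 0.993 -0.065
outer loop
vertex 0.32 -0.682 -0.005
vertex 1.264 -0.702 1.122
vertex 1.667 -0.89 -1.135
endloop
endfacet
facet normal 0.761 -0.118 -0.638
outer loop
vertex 2.61 -0.91 -0.008
vertex 2.44 -2.618 0.105
vertex 1.667 -0.89 -1.135
endloop
endfacet
facet normal 0.099 0.993 -0.065
outer loop
vertex 1.667 -0.89 -1.135
vertex 1.264 -0.702 1.122
vertex 2.61 -0.91 -0.008
endloop
endfacet
facet normal 0.641 -0.013 0.767
outer loop
vertex 2.61 -0.91 -0.008
vertex 1.093 -2.41 1.235
vertex 2.44 -2.618 0.105
endloop
endfacet
facet normal 0.642 -0.014 0.767
outer loop
vertex 1.264 -0.702 1.122
vertex 1.093 -2.41 1.235
vertex 2.61 -0.91 -0.008
endloop
endfacet
facet normal -0.915 0.210 -0.344
outer loop
vertex 1.957 -3.746 -0.786
vertex 1.636 -4.25 -0.24
vertex 1.746 -3.469 -0.056
endloop
endfacet
facet normal -0.477 0.767 -0.429
outer loop
vertex 1.957 -3.746 -0.786
vertex 1.746 -3.469 -0.056
vertex 2.44 -3.227 -0.395
endloop
endfacet
facet normal 0.074 0.555 -0.829
outer loop
vertex 1.957 -3.746 -0.786
vertex 2.44 -3.227 -0.395
vertex 2.759 -3.858 -0.789
endloop
endfacet
facet normal -0.022 -0.133 -0.991
outer loop
vertex 1.957 -3.746 -0.786
vertex 2.759 -3.858 -0.789
vertex 2.263 -4.49 -0.693
endloop
endfacet
facet normal -0.633 -0.347 -0.692
outer loop
vertex 1.957 -3.746 -0.786
vertex 2.263 -4.49 -0.693
vertex 1.636 -4.25 -0.24
endloop
endfacet
facet normal -0.227 0.950 0.214
outer loop
vertex 2.44 -3.227 -0.395
vertex 1.746 -3.469 -0.056
vertex 2.417 -3.41 0.393
endloop
endfacet
facet normal -0.935 0.049 0.352
outer loop
vertex 1.746 -3.469 -0.056
vertex 1.636 -4.25 -0.24
vertex 1.921 -4.042 0.489
endloop
endfacet
facet normal -0.479 -0.852 -0.212
outer loop
vertex 1.636 -4.25 -0.24
vertex 2.263 -4.49 -0.693
vertex 2.24 -4.673 0.095
endloop
endfacet
facet normal 0.510 -0.506 -0.696
outer loop
vertex 2.263 -4.49 -0.693
vertex 2.759 -3.858 -0.789
vertex 2.934 -4.431 -0.244
endloop
endfacet
facet normal 0.666 0.607 -0.434
outer loop
vertex 2.759 -3.858 -0.789
vertex 2.44 -3.227 -0.395
vertex 3.044 -3.65 -0.06
endloop
endfacet
facet normal 0.022 0.133 0.991
outer loop
vertex 2.723 -4.154 0.486
vertex 2.417 -3.41 0.393
vertex 1.921 -4.042 0.489
endloop
endfacet
facet normal -0.074 -0.555 0.829
outer loop
vertex 2.723 -4.154 0.486
vertex 1.921 -4.042 0.489
vertex 2.24 -4.673 0.095
endloop
endfacet
facet normal 0.477 -0.767 0.429
outer loop
vertex 2.723 -4.154 0.486
vertex 2.24 -4.673 0.095
vertex 2.934 -4.431 -0.244
endloop
endfacet
facet normal 0.915 -0.210 0.344
outer loop
vertex 2.723 -4.154 0.486
vertex 2.934 -4.431 -0.244
vertex 3.044 -3.65 -0.06
endloop
endfacet
facet normal 0.633 0.347 0.692
outer loop
vertex 2.723 -4.154 0.486
vertex 3.044 -3.65 -0.06
vertex 2.417 -3.41 0.393
endloop
endfacet
facet normal -0.510 0.506 0.696
outer loop
vertex 1.921 -4.042 0.489
vertex 2.417 -3.41 0.393
vertex 1.746 -3.469 -0.056
endloop
endfacet
facet normal -0.666 -0.607 0.434
outer loop
vertex 2.24 -4.673 0.095
vertex 1.921 -4.042 0.489
vertex 1.636 -4.25 -0.24
endloop
endfacet
facet normal 0.227 -0.950 -0.214
outer loop
vertex 2.934 -4.431 -0.244
vertex 2.24 -4.673 0.095
vertex 2.263 -4.49 -0.693
endloop
endfacet
facet normal 0.935 -0.049 -0.352
outer loop
vertex 3.044 -3.65 -0.06
vertex 2.934 -4.431 -0.244
vertex 2.759 -3.858 -0.789
endloop
endfacet
facet normal 0.479 0.852 0.212
outer loop
vertex 2.417 -3.41 0.393
vertex 3.044 -3.65 -0.06
vertex 2.44 -3.227 -0.395
endloop
endfacet

endsolid


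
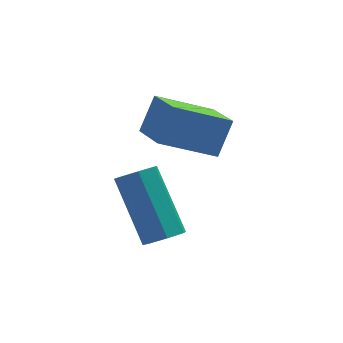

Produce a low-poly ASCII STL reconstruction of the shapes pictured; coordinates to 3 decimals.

solid 
facet normal 0.236 -0.642 -0.730
outer loop
vertex -1.464 -2.728 -1.737
vertex -1.838 -2.548 -2.016
vertex -1.362 -2.396 -1.996
endloop
endfacet
facet normal 0.943 -0.031 0.332
outer loop
vertex -1.464 -2.728 -1.737
vertex -1.362 -2.396 -1.996
vertex -1.888 -1.571 -0.425
endloop
endfacet
facet normal 0.943 -0.031 0.332
outer loop
vertex -1.888 -1.571 -0.425
vertex -1.362 -2.396 -1.996
vertex -1.786 -1.239 -0.684
endloop
endfacet
facet normal -0.237 0.642 0.729
outer loop
vertex -1.888 -1.571 -0.425
vertex -1.786 -1.239 -0.684
vertex -2.262 -1.392 -0.704
endloop
endfacet
facet normal 0.236 -0.644 -0.728
outer loop
vertex -1.362 -2.396 -1.996
vertex -1.838 -2.548 -2.016
vertex -1.618 -2.179 -2.271
endloop
endfacet
facet normal 0.772 0.579 -0.261
outer loop
vertex -1.362 -2.396 -1.996
vertex -1.618 -2.179 -2.271
vertex -1.786 -1.239 -0.684
endloop
endfacet
facet normal 0.772 0.579 -0.261
outer loop
vertex -1.786 -1.239 -0.684
vertex -1.618 -2.179 -2.271
vertex -2.042 -1.022 -0.959
endloop
endfacet
facet normal -0.237 0.643 0.728
outer loop
vertex -1.786 -1.239 -0.684
vertex -2.042 -1.022 -0.959
vertex -2.262 -1.392 -0.704
endloop
endfacet
facet normal 0.236 -0.644 -0.728
outer loop
vertex -1.618 -2.179 -2.271
vertex -1.838 -2.548 -2.016
vertex -2.04 -2.24 -2.354
endloop
endfacet
facet normal 0.020 0.753 -0.658
outer loop
vertex -1.618 -2.179 -2.271
vertex -2.04 -2.24 -2.354
vertex -2.042 -1.022 -0.959
endloop
endfacet
facet normal 0.019 0.753 -0.658
outer loop
vertex -2.042 -1.022 -0.959
vertex -2.04 -2.24 -2.354
vertex -2.464 -1.083 -1.041
endloop
endfacet
facet normal -0.235 0.642 0.730
outer loop
vertex -2.042 -1.022 -0.959
vertex -2.464 -1.083 -1.041
vertex -2.262 -1.392 -0.704
endloop
endfacet
facet normal 0.236 -0.644 -0.728
outer loop
vertex -2.04 -2.24 -2.354
vertex -1.838 -2.548 -2.016
vertex -2.309 -2.533 -2.182
endloop
endfacet
facet normal -0.748 0.359 -0.558
outer loop
vertex -2.04 -2.24 -2.354
vertex -2.309 -2.533 -2.182
vertex -2.464 -1.083 -1.041
endloop
endfacet
facet normal -0.747 0.360 -0.559
outer loop
vertex -2.464 -1.083 -1.041
vertex -2.309 -2.533 -2.182
vertex -2.733 -1.376 -0.87
endloop
endfacet
facet normal -0.235 0.642 0.730
outer loop
vertex -2.464 -1.083 -1.041
vertex -2.733 -1.376 -0.87
vertex -2.262 -1.392 -0.704
endloop
endfacet
facet normal 0.236 -0.643 -0.728
outer loop
vertex -2.309 -2.533 -2.182
vertex -1.838 -2.548 -2.016
vertex -2.224 -2.838 -1.885
endloop
endfacet
facet normal -0.952 -0.304 -0.040
outer loop
vertex -2.309 -2.533 -2.182
vertex -2.224 -2.838 -1.885
vertex -2.733 -1.376 -0.87
endloop
endfacet
facet normal -0.952 -0.304 -0.040
outer loop
vertex -2.733 -1.376 -0.87
vertex -2.224 -2.838 -1.885
vertex -2.648 -1.681 -0.573
endloop
endfacet
facet normal -0.235 0.644 0.728
outer loop
vertex -2.733 -1.376 -0.87
vertex -2.648 -1.681 -0.573
vertex -2.262 -1.392 -0.704
endloop
endfacet
facet normal 0.235 -0.643 -0.729
outer loop
vertex -2.224 -2.838 -1.885
vertex -1.838 -2.548 -2.016
vertex -1.848 -2.925 -1.687
endloop
endfacet
facet normal -0.440 -0.739 0.510
outer loop
vertex -2.224 -2.838 -1.885
vertex -1.848 -2.925 -1.687
vertex -2.648 -1.681 -0.573
endloop
endfacet
facet normal -0.440 -0.739 0.510
outer loop
vertex -2.648 -1.681 -0.573
vertex -1.848 -2.925 -1.687
vertex -2.272 -1.768 -0.375
endloop
endfacet
facet normal -0.235 0.644 0.728
outer loop
vertex -2.648 -1.681 -0.573
vertex -2.272 -1.768 -0.375
vertex -2.262 -1.392 -0.704
endloop
endfacet
facet normal 0.235 -0.643 -0.729
outer loop
vertex -1.848 -2.925 -1.687
vertex -1.838 -2.548 -2.016
vertex -1.464 -2.728 -1.737
endloop
endfacet
facet normal 0.404 -0.617 0.675
outer loop
vertex -1.848 -2.925 -1.687
vertex -1.464 -2.728 -1.737
vertex -2.272 -1.768 -0.375
endloop
endfacet
facet normal 0.404 -0.617 0.675
outer loop
vertex -2.272 -1.768 -0.375
vertex -1.464 -2.728 -1.737
vertex -1.888 -1.571 -0.425
endloop
endfacet
facet normal -0.235 0.644 0.728
outer loop
vertex -2.272 -1.768 -0.375
vertex -1.888 -1.571 -0.425
vertex -2.262 -1.392 -0.704
endloop
endfacet
facet normal -0.400 -0.381 -0.833
outer loop
vertex -1.703 -0.841 -0.243
vertex -1.924 0.287 -0.653
vertex -0.364 -0.816 -0.897
endloop
endfacet
facet normal 0.181 -0.924 0.336
outer loop
vertex 0.044 -0.427 -0.047
vertex -1.703 -0.841 -0.243
vertex -0.364 -0.816 -0.897
endloop
endfacet
facet normal -0.400 -0.382 -0.833
outer loop
vertex -0.364 -0.816 -0.897
vertex -1.924 0.287 -0.653
vertex -0.585 0.311 -1.307
endloop
endfacet
facet normal 0.898 0.017 -0.439
outer loop
vertex -0.585 0.311 -1.307
vertex 0.044 -0.427 -0.047
vertex -0.364 -0.816 -0.897
endloop
endfacet
facet normal -0.898 -0.017 0.439
outer loop
vertex -1.703 -0.841 -0.243
vertex -1.516 0.676 0.197
vertex -1.924 0.287 -0.653
endloop
endfacet
facet normal 0.181 -0.924 0.337
outer loop
vertex -1.295 -0.451 0.607
vertex -1.703 -0.841 -0.243
vertex 0.044 -0.427 -0.047
endloop
endfacet
facet normal -0.898 -0.017 0.439
outer loop
vertex -1.295 -0.451 0.607
vertex -1.516 0.676 0.197
vertex -1.703 -0.841 -0.243
endloop
endfacet
facet normal -0.181 0.924 -0.336
outer loop
vertex -1.924 0.287 -0.653
vertex -1.516 0.676 0.197
vertex -0.585 0.311 -1.307
endloop
endfacet
facet normal 0.898 0.017 -0.439
outer loop
vertex -0.177 0.701 -0.457
vertex 0.044 -0.427 -0.047
vertex -0.585 0.311 -1.307
endloop
endfacet
facet normal -0.182 0.924 -0.337
outer loop
vertex -0.585 0.311 -1.307
vertex -1.516 0.676 0.197
vertex -0.177 0.701 -0.457
endloop
endfacet
facet normal 0.400 0.381 0.833
outer loop
vertex -0.177 0.701 -0.457
vertex -1.295 -0.451 0.607
vertex 0.044 -0.427 -0.047
endloop
endfacet
facet normal 0.400 0.382 0.833
outer loop
vertex -1.516 0.676 0.197
vertex -1.295 -0.451 0.607
vertex -0.177 0.701 -0.457
endloop
endfacet

endsolid


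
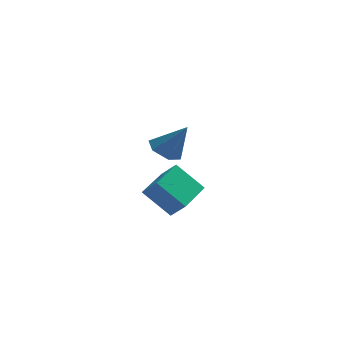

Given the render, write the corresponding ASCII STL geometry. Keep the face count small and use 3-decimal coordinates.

solid 
facet normal -0.570 0.429 -0.700
outer loop
vertex -1.314 2.195 -1.929
vertex -0.405 3.904 -1.621
vertex -0.128 1.783 -3.147
endloop
endfacet
facet normal -0.464 -0.872 -0.157
outer loop
vertex 0.465 1.336 -2.419
vertex -1.314 2.195 -1.929
vertex -0.128 1.783 -3.147
endloop
endfacet
facet normal -0.570 0.430 -0.701
outer loop
vertex -0.128 1.783 -3.147
vertex -0.405 3.904 -1.621
vertex 0.782 3.492 -2.839
endloop
endfacet
facet normal 0.678 -0.235 -0.697
outer loop
vertex 0.782 3.492 -2.839
vertex 0.465 1.336 -2.419
vertex -0.128 1.783 -3.147
endloop
endfacet
facet normal -0.678 0.235 0.697
outer loop
vertex -1.314 2.195 -1.929
vertex 0.188 3.457 -0.893
vertex -0.405 3.904 -1.621
endloop
endfacet
facet normal -0.464 -0.872 -0.158
outer loop
vertex -0.722 1.748 -1.201
vertex -1.314 2.195 -1.929
vertex 0.465 1.336 -2.419
endloop
endfacet
facet normal -0.678 0.236 0.696
outer loop
vertex -0.722 1.748 -1.201
vertex 0.188 3.457 -0.893
vertex -1.314 2.195 -1.929
endloop
endfacet
facet normal 0.464 0.872 0.157
outer loop
vertex -0.405 3.904 -1.621
vertex 0.188 3.457 -0.893
vertex 0.782 3.492 -2.839
endloop
endfacet
facet normal 0.678 -0.235 -0.696
outer loop
vertex 1.374 3.045 -2.111
vertex 0.465 1.336 -2.419
vertex 0.782 3.492 -2.839
endloop
endfacet
facet normal 0.464 0.872 0.157
outer loop
vertex 0.782 3.492 -2.839
vertex 0.188 3.457 -0.893
vertex 1.374 3.045 -2.111
endloop
endfacet
facet normal 0.570 -0.429 0.701
outer loop
vertex 1.374 3.045 -2.111
vertex -0.722 1.748 -1.201
vertex 0.465 1.336 -2.419
endloop
endfacet
facet normal 0.570 -0.430 0.700
outer loop
vertex 0.188 3.457 -0.893
vertex -0.722 1.748 -1.201
vertex 1.374 3.045 -2.111
endloop
endfacet
facet normal -0.547 0.149 -0.823
outer loop
vertex -0.061 -1.636 2.131
vertex -0.558 -2.191 2.361
vertex -0.675 -1.449 2.573
endloop
endfacet
facet normal 0.473 0.826 0.307
outer loop
vertex -0.061 -1.636 2.131
vertex -0.675 -1.449 2.573
vertex 0.318 -2.429 3.679
endloop
endfacet
facet normal -0.548 0.149 -0.823
outer loop
vertex -0.675 -1.449 2.573
vertex -0.558 -2.191 2.361
vertex -1.173 -2.004 2.804
endloop
endfacet
facet normal -0.286 0.575 0.766
outer loop
vertex -0.675 -1.449 2.573
vertex -1.173 -2.004 2.804
vertex 0.318 -2.429 3.679
endloop
endfacet
facet normal -0.548 0.149 -0.823
outer loop
vertex -1.173 -2.004 2.804
vertex -0.558 -2.191 2.361
vertex -1.056 -2.746 2.592
endloop
endfacet
facet normal -0.545 -0.309 0.779
outer loop
vertex -1.173 -2.004 2.804
vertex -1.056 -2.746 2.592
vertex 0.318 -2.429 3.679
endloop
endfacet
facet normal -0.548 0.149 -0.823
outer loop
vertex -1.056 -2.746 2.592
vertex -0.558 -2.191 2.361
vertex -0.441 -2.932 2.149
endloop
endfacet
facet normal -0.046 -0.942 0.332
outer loop
vertex -1.056 -2.746 2.592
vertex -0.441 -2.932 2.149
vertex 0.318 -2.429 3.679
endloop
endfacet
facet normal -0.548 0.149 -0.823
outer loop
vertex -0.441 -2.932 2.149
vertex -0.558 -2.191 2.361
vertex 0.056 -2.377 1.919
endloop
endfacet
facet normal 0.712 -0.690 -0.126
outer loop
vertex -0.441 -2.932 2.149
vertex 0.056 -2.377 1.919
vertex 0.318 -2.429 3.679
endloop
endfacet
facet normal -0.548 0.149 -0.823
outer loop
vertex 0.056 -2.377 1.919
vertex -0.558 -2.191 2.361
vertex -0.061 -1.636 2.131
endloop
endfacet
facet normal 0.971 0.193 -0.139
outer loop
vertex 0.056 -2.377 1.919
vertex -0.061 -1.636 2.131
vertex 0.318 -2.429 3.679
endloop
endfacet

endsolid


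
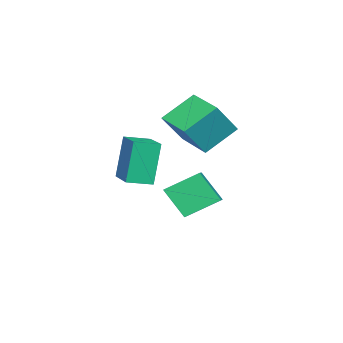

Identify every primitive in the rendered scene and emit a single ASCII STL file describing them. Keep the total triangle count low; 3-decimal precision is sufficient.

solid 
facet normal -0.622 0.760 -0.190
outer loop
vertex 1.788 -0.47 -0.084
vertex 2.993 0.581 0.176
vertex 2.261 -0.55 -1.953
endloop
endfacet
facet normal -0.744 -0.648 -0.161
outer loop
vertex 2.907 -1.341 -1.756
vertex 1.788 -0.47 -0.084
vertex 2.261 -0.55 -1.953
endloop
endfacet
facet normal -0.622 0.760 -0.190
outer loop
vertex 2.261 -0.55 -1.953
vertex 2.993 0.581 0.176
vertex 3.466 0.501 -1.694
endloop
endfacet
facet normal 0.244 -0.042 -0.969
outer loop
vertex 3.466 0.501 -1.694
vertex 2.907 -1.341 -1.756
vertex 2.261 -0.55 -1.953
endloop
endfacet
facet normal -0.245 0.041 0.969
outer loop
vertex 1.788 -0.47 -0.084
vertex 3.639 -0.21 0.373
vertex 2.993 0.581 0.176
endloop
endfacet
facet normal -0.744 -0.648 -0.161
outer loop
vertex 2.434 -1.261 0.114
vertex 1.788 -0.47 -0.084
vertex 2.907 -1.341 -1.756
endloop
endfacet
facet normal -0.245 0.042 0.969
outer loop
vertex 2.434 -1.261 0.114
vertex 3.639 -0.21 0.373
vertex 1.788 -0.47 -0.084
endloop
endfacet
facet normal 0.745 0.648 0.161
outer loop
vertex 2.993 0.581 0.176
vertex 3.639 -0.21 0.373
vertex 3.466 0.501 -1.694
endloop
endfacet
facet normal 0.246 -0.042 -0.968
outer loop
vertex 4.112 -0.29 -1.496
vertex 2.907 -1.341 -1.756
vertex 3.466 0.501 -1.694
endloop
endfacet
facet normal 0.744 0.648 0.161
outer loop
vertex 3.466 0.501 -1.694
vertex 3.639 -0.21 0.373
vertex 4.112 -0.29 -1.496
endloop
endfacet
facet normal 0.622 -0.760 0.190
outer loop
vertex 4.112 -0.29 -1.496
vertex 2.434 -1.261 0.114
vertex 2.907 -1.341 -1.756
endloop
endfacet
facet normal 0.622 -0.760 0.190
outer loop
vertex 3.639 -0.21 0.373
vertex 2.434 -1.261 0.114
vertex 4.112 -0.29 -1.496
endloop
endfacet
facet normal -0.890 -0.324 -0.320
outer loop
vertex -0.43 -0.95 -3.488
vertex -1.164 0.237 -2.647
vertex -0.326 -0.003 -4.735
endloop
endfacet
facet normal 0.451 -0.729 -0.516
outer loop
vertex 0.404 0.263 -4.473
vertex -0.43 -0.95 -3.488
vertex -0.326 -0.003 -4.735
endloop
endfacet
facet normal -0.890 -0.323 -0.320
outer loop
vertex -0.326 -0.003 -4.735
vertex -1.164 0.237 -2.647
vertex -1.06 1.185 -3.894
endloop
endfacet
facet normal 0.066 0.603 -0.795
outer loop
vertex -1.06 1.185 -3.894
vertex 0.404 0.263 -4.473
vertex -0.326 -0.003 -4.735
endloop
endfacet
facet normal -0.065 -0.603 0.795
outer loop
vertex -0.43 -0.95 -3.488
vertex -0.434 0.503 -2.385
vertex -1.164 0.237 -2.647
endloop
endfacet
facet normal 0.450 -0.729 -0.516
outer loop
vertex 0.3 -0.685 -3.226
vertex -0.43 -0.95 -3.488
vertex 0.404 0.263 -4.473
endloop
endfacet
facet normal -0.066 -0.603 0.795
outer loop
vertex 0.3 -0.685 -3.226
vertex -0.434 0.503 -2.385
vertex -0.43 -0.95 -3.488
endloop
endfacet
facet normal -0.451 0.728 0.516
outer loop
vertex -1.164 0.237 -2.647
vertex -0.434 0.503 -2.385
vertex -1.06 1.185 -3.894
endloop
endfacet
facet normal 0.066 0.604 -0.794
outer loop
vertex -0.33 1.45 -3.632
vertex 0.404 0.263 -4.473
vertex -1.06 1.185 -3.894
endloop
endfacet
facet normal -0.450 0.729 0.516
outer loop
vertex -1.06 1.185 -3.894
vertex -0.434 0.503 -2.385
vertex -0.33 1.45 -3.632
endloop
endfacet
facet normal 0.890 0.324 0.320
outer loop
vertex -0.33 1.45 -3.632
vertex 0.3 -0.685 -3.226
vertex 0.404 0.263 -4.473
endloop
endfacet
facet normal 0.890 0.324 0.320
outer loop
vertex -0.434 0.503 -2.385
vertex 0.3 -0.685 -3.226
vertex -0.33 1.45 -3.632
endloop
endfacet
facet normal -0.577 0.249 -0.778
outer loop
vertex -2.164 0.303 0.086
vertex -1.233 1.718 -0.152
vertex -1.122 -0.558 -0.962
endloop
endfacet
facet normal -0.544 -0.828 0.139
outer loop
vertex -0.147 -0.978 0.352
vertex -2.164 0.303 0.086
vertex -1.122 -0.558 -0.962
endloop
endfacet
facet normal -0.577 0.249 -0.778
outer loop
vertex -1.122 -0.558 -0.962
vertex -1.233 1.718 -0.152
vertex -0.192 0.857 -1.2
endloop
endfacet
facet normal 0.609 -0.503 -0.613
outer loop
vertex -0.192 0.857 -1.2
vertex -0.147 -0.978 0.352
vertex -1.122 -0.558 -0.962
endloop
endfacet
facet normal -0.609 0.504 0.613
outer loop
vertex -2.164 0.303 0.086
vertex -0.258 1.298 1.162
vertex -1.233 1.718 -0.152
endloop
endfacet
facet normal -0.544 -0.827 0.140
outer loop
vertex -1.188 -0.117 1.4
vertex -2.164 0.303 0.086
vertex -0.147 -0.978 0.352
endloop
endfacet
facet normal -0.609 0.503 0.613
outer loop
vertex -1.188 -0.117 1.4
vertex -0.258 1.298 1.162
vertex -2.164 0.303 0.086
endloop
endfacet
facet normal 0.544 0.827 -0.139
outer loop
vertex -1.233 1.718 -0.152
vertex -0.258 1.298 1.162
vertex -0.192 0.857 -1.2
endloop
endfacet
facet normal 0.609 -0.504 -0.613
outer loop
vertex 0.784 0.437 0.114
vertex -0.147 -0.978 0.352
vertex -0.192 0.857 -1.2
endloop
endfacet
facet normal 0.544 0.828 -0.139
outer loop
vertex -0.192 0.857 -1.2
vertex -0.258 1.298 1.162
vertex 0.784 0.437 0.114
endloop
endfacet
facet normal 0.577 -0.249 0.778
outer loop
vertex 0.784 0.437 0.114
vertex -1.188 -0.117 1.4
vertex -0.147 -0.978 0.352
endloop
endfacet
facet normal 0.577 -0.248 0.778
outer loop
vertex -0.258 1.298 1.162
vertex -1.188 -0.117 1.4
vertex 0.784 0.437 0.114
endloop
endfacet

endsolid


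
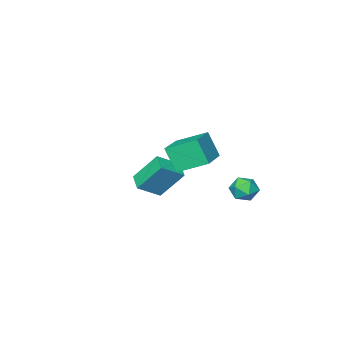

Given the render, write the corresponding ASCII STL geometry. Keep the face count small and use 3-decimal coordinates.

solid 
facet normal 0.391 0.054 0.919
outer loop
vertex -1.618 3.933 -1.341
vertex -1.531 3.128 -1.331
vertex -0.934 3.596 -1.612
endloop
endfacet
facet normal 0.534 0.645 0.547
outer loop
vertex -1.618 3.933 -1.341
vertex -0.934 3.596 -1.612
vertex -1.268 4.214 -2.014
endloop
endfacet
facet normal -0.086 0.935 0.345
outer loop
vertex -1.618 3.933 -1.341
vertex -1.268 4.214 -2.014
vertex -2.072 4.128 -1.982
endloop
endfacet
facet normal -0.613 0.523 0.593
outer loop
vertex -1.618 3.933 -1.341
vertex -2.072 4.128 -1.982
vertex -2.235 3.457 -1.559
endloop
endfacet
facet normal -0.318 -0.023 0.948
outer loop
vertex -1.618 3.933 -1.341
vertex -2.235 3.457 -1.559
vertex -1.531 3.128 -1.331
endloop
endfacet
facet normal 0.890 0.454 -0.041
outer loop
vertex -1.268 4.214 -2.014
vertex -0.934 3.596 -1.612
vertex -0.965 3.583 -2.421
endloop
endfacet
facet normal 0.658 -0.503 0.560
outer loop
vertex -0.934 3.596 -1.612
vertex -1.531 3.128 -1.331
vertex -1.128 2.912 -1.998
endloop
endfacet
facet normal -0.489 -0.626 0.607
outer loop
vertex -1.531 3.128 -1.331
vertex -2.235 3.457 -1.559
vertex -1.932 2.826 -1.966
endloop
endfacet
facet normal -0.966 0.255 0.033
outer loop
vertex -2.235 3.457 -1.559
vertex -2.072 4.128 -1.982
vertex -2.266 3.444 -2.368
endloop
endfacet
facet normal -0.113 0.923 -0.367
outer loop
vertex -2.072 4.128 -1.982
vertex -1.268 4.214 -2.014
vertex -1.669 3.912 -2.649
endloop
endfacet
facet normal 0.613 -0.523 -0.593
outer loop
vertex -1.582 3.107 -2.639
vertex -0.965 3.583 -2.421
vertex -1.128 2.912 -1.998
endloop
endfacet
facet normal 0.086 -0.935 -0.345
outer loop
vertex -1.582 3.107 -2.639
vertex -1.128 2.912 -1.998
vertex -1.932 2.826 -1.966
endloop
endfacet
facet normal -0.534 -0.645 -0.547
outer loop
vertex -1.582 3.107 -2.639
vertex -1.932 2.826 -1.966
vertex -2.266 3.444 -2.368
endloop
endfacet
facet normal -0.391 -0.054 -0.919
outer loop
vertex -1.582 3.107 -2.639
vertex -2.266 3.444 -2.368
vertex -1.669 3.912 -2.649
endloop
endfacet
facet normal 0.318 0.023 -0.948
outer loop
vertex -1.582 3.107 -2.639
vertex -1.669 3.912 -2.649
vertex -0.965 3.583 -2.421
endloop
endfacet
facet normal 0.966 -0.255 -0.033
outer loop
vertex -1.128 2.912 -1.998
vertex -0.965 3.583 -2.421
vertex -0.934 3.596 -1.612
endloop
endfacet
facet normal 0.113 -0.923 0.367
outer loop
vertex -1.932 2.826 -1.966
vertex -1.128 2.912 -1.998
vertex -1.531 3.128 -1.331
endloop
endfacet
facet normal -0.890 -0.454 0.041
outer loop
vertex -2.266 3.444 -2.368
vertex -1.932 2.826 -1.966
vertex -2.235 3.457 -1.559
endloop
endfacet
facet normal -0.658 0.503 -0.560
outer loop
vertex -1.669 3.912 -2.649
vertex -2.266 3.444 -2.368
vertex -2.072 4.128 -1.982
endloop
endfacet
facet normal 0.489 0.626 -0.607
outer loop
vertex -0.965 3.583 -2.421
vertex -1.669 3.912 -2.649
vertex -1.268 4.214 -2.014
endloop
endfacet
facet normal -0.817 0.225 -0.530
outer loop
vertex -2.418 -2.266 -2.664
vertex -1.946 -1.357 -3.005
vertex -1.656 -3.261 -4.261
endloop
endfacet
facet normal -0.437 -0.842 0.316
outer loop
vertex -0.414 -3.603 -3.455
vertex -2.418 -2.266 -2.664
vertex -1.656 -3.261 -4.261
endloop
endfacet
facet normal -0.817 0.225 -0.530
outer loop
vertex -1.656 -3.261 -4.261
vertex -1.946 -1.357 -3.005
vertex -1.184 -2.352 -4.602
endloop
endfacet
facet normal 0.376 -0.490 -0.787
outer loop
vertex -1.184 -2.352 -4.602
vertex -0.414 -3.603 -3.455
vertex -1.656 -3.261 -4.261
endloop
endfacet
facet normal -0.376 0.490 0.787
outer loop
vertex -2.418 -2.266 -2.664
vertex -0.704 -1.699 -2.199
vertex -1.946 -1.357 -3.005
endloop
endfacet
facet normal -0.437 -0.842 0.316
outer loop
vertex -1.176 -2.608 -1.858
vertex -2.418 -2.266 -2.664
vertex -0.414 -3.603 -3.455
endloop
endfacet
facet normal -0.376 0.490 0.787
outer loop
vertex -1.176 -2.608 -1.858
vertex -0.704 -1.699 -2.199
vertex -2.418 -2.266 -2.664
endloop
endfacet
facet normal 0.437 0.842 -0.316
outer loop
vertex -1.946 -1.357 -3.005
vertex -0.704 -1.699 -2.199
vertex -1.184 -2.352 -4.602
endloop
endfacet
facet normal 0.376 -0.490 -0.787
outer loop
vertex 0.058 -2.694 -3.796
vertex -0.414 -3.603 -3.455
vertex -1.184 -2.352 -4.602
endloop
endfacet
facet normal 0.437 0.842 -0.316
outer loop
vertex -1.184 -2.352 -4.602
vertex -0.704 -1.699 -2.199
vertex 0.058 -2.694 -3.796
endloop
endfacet
facet normal 0.817 -0.225 0.530
outer loop
vertex 0.058 -2.694 -3.796
vertex -1.176 -2.608 -1.858
vertex -0.414 -3.603 -3.455
endloop
endfacet
facet normal 0.817 -0.225 0.530
outer loop
vertex -0.704 -1.699 -2.199
vertex -1.176 -2.608 -1.858
vertex 0.058 -2.694 -3.796
endloop
endfacet
facet normal -0.804 -0.560 -0.201
outer loop
vertex 1.046 1.544 1.376
vertex 0.053 2.718 2.077
vertex 0.904 2.234 0.018
endloop
endfacet
facet normal 0.588 -0.695 -0.414
outer loop
vertex 2.607 3.422 0.443
vertex 1.046 1.544 1.376
vertex 0.904 2.234 0.018
endloop
endfacet
facet normal -0.803 -0.561 -0.200
outer loop
vertex 0.904 2.234 0.018
vertex 0.053 2.718 2.077
vertex -0.09 3.408 0.719
endloop
endfacet
facet normal -0.093 0.451 -0.888
outer loop
vertex -0.09 3.408 0.719
vertex 2.607 3.422 0.443
vertex 0.904 2.234 0.018
endloop
endfacet
facet normal 0.093 -0.451 0.888
outer loop
vertex 1.046 1.544 1.376
vertex 1.756 3.906 2.502
vertex 0.053 2.718 2.077
endloop
endfacet
facet normal 0.588 -0.695 -0.415
outer loop
vertex 2.75 2.732 1.801
vertex 1.046 1.544 1.376
vertex 2.607 3.422 0.443
endloop
endfacet
facet normal 0.093 -0.451 0.888
outer loop
vertex 2.75 2.732 1.801
vertex 1.756 3.906 2.502
vertex 1.046 1.544 1.376
endloop
endfacet
facet normal -0.588 0.694 0.415
outer loop
vertex 0.053 2.718 2.077
vertex 1.756 3.906 2.502
vertex -0.09 3.408 0.719
endloop
endfacet
facet normal -0.093 0.451 -0.888
outer loop
vertex 1.614 4.596 1.144
vertex 2.607 3.422 0.443
vertex -0.09 3.408 0.719
endloop
endfacet
facet normal -0.588 0.695 0.414
outer loop
vertex -0.09 3.408 0.719
vertex 1.756 3.906 2.502
vertex 1.614 4.596 1.144
endloop
endfacet
facet normal 0.804 0.560 0.200
outer loop
vertex 1.614 4.596 1.144
vertex 2.75 2.732 1.801
vertex 2.607 3.422 0.443
endloop
endfacet
facet normal 0.803 0.560 0.201
outer loop
vertex 1.756 3.906 2.502
vertex 2.75 2.732 1.801
vertex 1.614 4.596 1.144
endloop
endfacet

endsolid


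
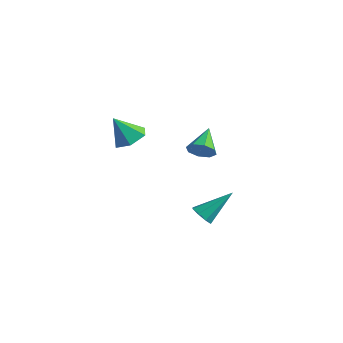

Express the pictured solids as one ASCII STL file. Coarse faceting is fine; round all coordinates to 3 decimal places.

solid 
facet normal 0.302 0.416 -0.857
outer loop
vertex -0.264 -3.26 2.325
vertex -0.966 -2.666 2.366
vertex -0.159 -2.453 2.754
endloop
endfacet
facet normal 0.704 -0.403 0.585
outer loop
vertex -0.264 -3.26 2.325
vertex -0.159 -2.453 2.754
vertex -1.434 -3.314 3.694
endloop
endfacet
facet normal 0.302 0.418 -0.857
outer loop
vertex -0.159 -2.453 2.754
vertex -0.966 -2.666 2.366
vertex -0.861 -1.86 2.796
endloop
endfacet
facet normal 0.370 0.378 0.849
outer loop
vertex -0.159 -2.453 2.754
vertex -0.861 -1.86 2.796
vertex -1.434 -3.314 3.694
endloop
endfacet
facet normal 0.303 0.418 -0.857
outer loop
vertex -0.861 -1.86 2.796
vertex -0.966 -2.666 2.366
vertex -1.667 -2.073 2.407
endloop
endfacet
facet normal -0.472 0.590 0.655
outer loop
vertex -0.861 -1.86 2.796
vertex -1.667 -2.073 2.407
vertex -1.434 -3.314 3.694
endloop
endfacet
facet normal 0.303 0.417 -0.857
outer loop
vertex -1.667 -2.073 2.407
vertex -0.966 -2.666 2.366
vertex -1.772 -2.88 1.977
endloop
endfacet
facet normal -0.980 0.022 0.198
outer loop
vertex -1.667 -2.073 2.407
vertex -1.772 -2.88 1.977
vertex -1.434 -3.314 3.694
endloop
endfacet
facet normal 0.303 0.418 -0.857
outer loop
vertex -1.772 -2.88 1.977
vertex -0.966 -2.666 2.366
vertex -1.07 -3.473 1.936
endloop
endfacet
facet normal -0.646 -0.760 -0.065
outer loop
vertex -1.772 -2.88 1.977
vertex -1.07 -3.473 1.936
vertex -1.434 -3.314 3.694
endloop
endfacet
facet normal 0.303 0.417 -0.857
outer loop
vertex -1.07 -3.473 1.936
vertex -0.966 -2.666 2.366
vertex -0.264 -3.26 2.325
endloop
endfacet
facet normal 0.195 -0.972 0.128
outer loop
vertex -1.07 -3.473 1.936
vertex -0.264 -3.26 2.325
vertex -1.434 -3.314 3.694
endloop
endfacet
facet normal -0.316 -0.691 -0.650
outer loop
vertex 0.644 0.664 -3.786
vertex 0.032 0.98 -3.825
vertex 0.629 1.029 -4.167
endloop
endfacet
facet normal 0.999 0.003 -0.037
outer loop
vertex 0.644 0.664 -3.786
vertex 0.629 1.029 -4.167
vertex 0.688 2.42 -2.475
endloop
endfacet
facet normal -0.315 -0.692 -0.649
outer loop
vertex 0.629 1.029 -4.167
vertex 0.032 0.98 -3.825
vertex 0.264 1.365 -4.348
endloop
endfacet
facet normal 0.714 0.528 -0.459
outer loop
vertex 0.629 1.029 -4.167
vertex 0.264 1.365 -4.348
vertex 0.688 2.42 -2.475
endloop
endfacet
facet normal -0.314 -0.693 -0.649
outer loop
vertex 0.264 1.365 -4.348
vertex 0.032 0.98 -3.825
vertex -0.237 1.475 -4.223
endloop
endfacet
facet normal 0.065 0.863 -0.501
outer loop
vertex 0.264 1.365 -4.348
vertex -0.237 1.475 -4.223
vertex 0.688 2.42 -2.475
endloop
endfacet
facet normal -0.316 -0.693 -0.648
outer loop
vertex -0.237 1.475 -4.223
vertex 0.032 0.98 -3.825
vertex -0.58 1.296 -3.864
endloop
endfacet
facet normal -0.568 0.811 -0.138
outer loop
vertex -0.237 1.475 -4.223
vertex -0.58 1.296 -3.864
vertex 0.688 2.42 -2.475
endloop
endfacet
facet normal -0.316 -0.691 -0.650
outer loop
vertex -0.58 1.296 -3.864
vertex 0.032 0.98 -3.825
vertex -0.565 0.931 -3.483
endloop
endfacet
facet normal -0.814 0.403 0.418
outer loop
vertex -0.58 1.296 -3.864
vertex -0.565 0.931 -3.483
vertex 0.688 2.42 -2.475
endloop
endfacet
facet normal -0.315 -0.692 -0.649
outer loop
vertex -0.565 0.931 -3.483
vertex 0.032 0.98 -3.825
vertex -0.2 0.595 -3.302
endloop
endfacet
facet normal -0.529 -0.123 0.839
outer loop
vertex -0.565 0.931 -3.483
vertex -0.2 0.595 -3.302
vertex 0.688 2.42 -2.475
endloop
endfacet
facet normal -0.314 -0.693 -0.649
outer loop
vertex -0.2 0.595 -3.302
vertex 0.032 0.98 -3.825
vertex 0.301 0.485 -3.427
endloop
endfacet
facet normal 0.119 -0.457 0.881
outer loop
vertex -0.2 0.595 -3.302
vertex 0.301 0.485 -3.427
vertex 0.688 2.42 -2.475
endloop
endfacet
facet normal -0.316 -0.693 -0.648
outer loop
vertex 0.301 0.485 -3.427
vertex 0.032 0.98 -3.825
vertex 0.644 0.664 -3.786
endloop
endfacet
facet normal 0.753 -0.405 0.518
outer loop
vertex 0.301 0.485 -3.427
vertex 0.644 0.664 -3.786
vertex 0.688 2.42 -2.475
endloop
endfacet
facet normal 0.436 -0.710 -0.552
outer loop
vertex -0.767 1.885 0.433
vertex -1.213 2.084 -0.175
vertex -0.515 2.305 0.092
endloop
endfacet
facet normal 0.559 0.294 0.775
outer loop
vertex -0.767 1.885 0.433
vertex -0.515 2.305 0.092
vertex -1.947 3.276 0.755
endloop
endfacet
facet normal 0.436 -0.709 -0.554
outer loop
vertex -0.515 2.305 0.092
vertex -1.213 2.084 -0.175
vertex -0.672 2.597 -0.405
endloop
endfacet
facet normal 0.619 0.747 0.243
outer loop
vertex -0.515 2.305 0.092
vertex -0.672 2.597 -0.405
vertex -1.947 3.276 0.755
endloop
endfacet
facet normal 0.437 -0.709 -0.553
outer loop
vertex -0.672 2.597 -0.405
vertex -1.213 2.084 -0.175
vertex -1.146 2.587 -0.767
endloop
endfacet
facet normal 0.215 0.927 -0.307
outer loop
vertex -0.672 2.597 -0.405
vertex -1.146 2.587 -0.767
vertex -1.947 3.276 0.755
endloop
endfacet
facet normal 0.436 -0.710 -0.554
outer loop
vertex -1.146 2.587 -0.767
vertex -1.213 2.084 -0.175
vertex -1.66 2.284 -0.783
endloop
endfacet
facet normal -0.412 0.729 -0.547
outer loop
vertex -1.146 2.587 -0.767
vertex -1.66 2.284 -0.783
vertex -1.947 3.276 0.755
endloop
endfacet
facet normal 0.436 -0.709 -0.554
outer loop
vertex -1.66 2.284 -0.783
vertex -1.213 2.084 -0.175
vertex -1.912 1.863 -0.442
endloop
endfacet
facet normal -0.902 0.265 -0.339
outer loop
vertex -1.66 2.284 -0.783
vertex -1.912 1.863 -0.442
vertex -1.947 3.276 0.755
endloop
endfacet
facet normal 0.436 -0.710 -0.553
outer loop
vertex -1.912 1.863 -0.442
vertex -1.213 2.084 -0.175
vertex -1.755 1.572 0.055
endloop
endfacet
facet normal -0.963 -0.188 0.194
outer loop
vertex -1.912 1.863 -0.442
vertex -1.755 1.572 0.055
vertex -1.947 3.276 0.755
endloop
endfacet
facet normal 0.435 -0.710 -0.554
outer loop
vertex -1.755 1.572 0.055
vertex -1.213 2.084 -0.175
vertex -1.28 1.581 0.417
endloop
endfacet
facet normal -0.559 -0.368 0.743
outer loop
vertex -1.755 1.572 0.055
vertex -1.28 1.581 0.417
vertex -1.947 3.276 0.755
endloop
endfacet
facet normal 0.437 -0.709 -0.553
outer loop
vertex -1.28 1.581 0.417
vertex -1.213 2.084 -0.175
vertex -0.767 1.885 0.433
endloop
endfacet
facet normal 0.069 -0.169 0.983
outer loop
vertex -1.28 1.581 0.417
vertex -0.767 1.885 0.433
vertex -1.947 3.276 0.755
endloop
endfacet

endsolid


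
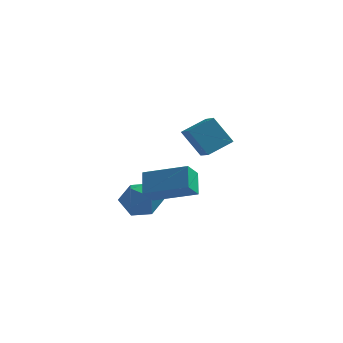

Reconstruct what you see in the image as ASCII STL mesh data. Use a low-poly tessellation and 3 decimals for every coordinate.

solid 
facet normal -0.139 0.859 -0.493
outer loop
vertex -2.802 1.629 -3.527
vertex -3.721 1.672 -3.193
vertex -2.995 2.083 -2.682
endloop
endfacet
facet normal 0.544 0.785 -0.298
outer loop
vertex -2.802 1.629 -3.527
vertex -2.995 2.083 -2.682
vertex -2.208 1.508 -2.761
endloop
endfacet
facet normal 0.791 0.180 -0.585
outer loop
vertex -2.802 1.629 -3.527
vertex -2.208 1.508 -2.761
vertex -2.447 0.742 -3.32
endloop
endfacet
facet normal 0.261 -0.119 -0.958
outer loop
vertex -2.802 1.629 -3.527
vertex -2.447 0.742 -3.32
vertex -3.382 0.844 -3.587
endloop
endfacet
facet normal -0.313 0.300 -0.901
outer loop
vertex -2.802 1.629 -3.527
vertex -3.382 0.844 -3.587
vertex -3.721 1.672 -3.193
endloop
endfacet
facet normal 0.564 0.715 0.412
outer loop
vertex -2.208 1.508 -2.761
vertex -2.995 2.083 -2.682
vertex -2.758 1.476 -1.953
endloop
endfacet
facet normal -0.541 0.836 0.096
outer loop
vertex -2.995 2.083 -2.682
vertex -3.721 1.672 -3.193
vertex -3.693 1.578 -2.22
endloop
endfacet
facet normal -0.823 -0.069 -0.563
outer loop
vertex -3.721 1.672 -3.193
vertex -3.382 0.844 -3.587
vertex -3.932 0.812 -2.779
endloop
endfacet
facet normal 0.106 -0.747 -0.656
outer loop
vertex -3.382 0.844 -3.587
vertex -2.447 0.742 -3.32
vertex -3.145 0.237 -2.858
endloop
endfacet
facet normal 0.964 -0.262 -0.053
outer loop
vertex -2.447 0.742 -3.32
vertex -2.208 1.508 -2.761
vertex -2.419 0.648 -2.347
endloop
endfacet
facet normal -0.261 0.119 0.958
outer loop
vertex -3.338 0.691 -2.013
vertex -2.758 1.476 -1.953
vertex -3.693 1.578 -2.22
endloop
endfacet
facet normal -0.791 -0.180 0.585
outer loop
vertex -3.338 0.691 -2.013
vertex -3.693 1.578 -2.22
vertex -3.932 0.812 -2.779
endloop
endfacet
facet normal -0.544 -0.785 0.298
outer loop
vertex -3.338 0.691 -2.013
vertex -3.932 0.812 -2.779
vertex -3.145 0.237 -2.858
endloop
endfacet
facet normal 0.139 -0.859 0.493
outer loop
vertex -3.338 0.691 -2.013
vertex -3.145 0.237 -2.858
vertex -2.419 0.648 -2.347
endloop
endfacet
facet normal 0.313 -0.300 0.901
outer loop
vertex -3.338 0.691 -2.013
vertex -2.419 0.648 -2.347
vertex -2.758 1.476 -1.953
endloop
endfacet
facet normal -0.106 0.747 0.656
outer loop
vertex -3.693 1.578 -2.22
vertex -2.758 1.476 -1.953
vertex -2.995 2.083 -2.682
endloop
endfacet
facet normal -0.964 0.262 0.053
outer loop
vertex -3.932 0.812 -2.779
vertex -3.693 1.578 -2.22
vertex -3.721 1.672 -3.193
endloop
endfacet
facet normal -0.564 -0.715 -0.412
outer loop
vertex -3.145 0.237 -2.858
vertex -3.932 0.812 -2.779
vertex -3.382 0.844 -3.587
endloop
endfacet
facet normal 0.541 -0.836 -0.096
outer loop
vertex -2.419 0.648 -2.347
vertex -3.145 0.237 -2.858
vertex -2.447 0.742 -3.32
endloop
endfacet
facet normal 0.823 0.069 0.563
outer loop
vertex -2.758 1.476 -1.953
vertex -2.419 0.648 -2.347
vertex -2.208 1.508 -2.761
endloop
endfacet
facet normal -0.525 0.762 -0.380
outer loop
vertex -0.655 -0.821 2.003
vertex 0.082 -0.056 2.518
vertex 0.144 -0.833 0.877
endloop
endfacet
facet normal -0.624 -0.648 -0.436
outer loop
vertex 0.758 -1.724 1.322
vertex -0.655 -0.821 2.003
vertex 0.144 -0.833 0.877
endloop
endfacet
facet normal -0.525 0.761 -0.380
outer loop
vertex 0.144 -0.833 0.877
vertex 0.082 -0.056 2.518
vertex 0.88 -0.068 1.392
endloop
endfacet
facet normal 0.579 -0.008 -0.815
outer loop
vertex 0.88 -0.068 1.392
vertex 0.758 -1.724 1.322
vertex 0.144 -0.833 0.877
endloop
endfacet
facet normal -0.579 0.009 0.816
outer loop
vertex -0.655 -0.821 2.003
vertex 0.696 -0.947 2.963
vertex 0.082 -0.056 2.518
endloop
endfacet
facet normal -0.624 -0.648 -0.436
outer loop
vertex -0.04 -1.712 2.448
vertex -0.655 -0.821 2.003
vertex 0.758 -1.724 1.322
endloop
endfacet
facet normal -0.579 0.008 0.815
outer loop
vertex -0.04 -1.712 2.448
vertex 0.696 -0.947 2.963
vertex -0.655 -0.821 2.003
endloop
endfacet
facet normal 0.625 0.648 0.436
outer loop
vertex 0.082 -0.056 2.518
vertex 0.696 -0.947 2.963
vertex 0.88 -0.068 1.392
endloop
endfacet
facet normal 0.578 -0.008 -0.816
outer loop
vertex 1.495 -0.959 1.837
vertex 0.758 -1.724 1.322
vertex 0.88 -0.068 1.392
endloop
endfacet
facet normal 0.624 0.648 0.436
outer loop
vertex 0.88 -0.068 1.392
vertex 0.696 -0.947 2.963
vertex 1.495 -0.959 1.837
endloop
endfacet
facet normal 0.525 -0.762 0.380
outer loop
vertex 1.495 -0.959 1.837
vertex -0.04 -1.712 2.448
vertex 0.758 -1.724 1.322
endloop
endfacet
facet normal 0.525 -0.761 0.381
outer loop
vertex 0.696 -0.947 2.963
vertex -0.04 -1.712 2.448
vertex 1.495 -0.959 1.837
endloop
endfacet
facet normal -0.955 -0.060 -0.291
outer loop
vertex -1.954 -1.566 -1.166
vertex -2.242 -0.811 -0.376
vertex -1.802 -0.824 -1.819
endloop
endfacet
facet normal 0.255 -0.668 -0.699
outer loop
vertex 0.022 -0.709 -1.264
vertex -1.954 -1.566 -1.166
vertex -1.802 -0.824 -1.819
endloop
endfacet
facet normal -0.955 -0.060 -0.291
outer loop
vertex -1.802 -0.824 -1.819
vertex -2.242 -0.811 -0.376
vertex -2.09 -0.069 -1.029
endloop
endfacet
facet normal 0.152 0.742 -0.653
outer loop
vertex -2.09 -0.069 -1.029
vertex 0.022 -0.709 -1.264
vertex -1.802 -0.824 -1.819
endloop
endfacet
facet normal -0.152 -0.742 0.653
outer loop
vertex -1.954 -1.566 -1.166
vertex -0.418 -0.696 0.179
vertex -2.242 -0.811 -0.376
endloop
endfacet
facet normal 0.255 -0.668 -0.699
outer loop
vertex -0.13 -1.451 -0.611
vertex -1.954 -1.566 -1.166
vertex 0.022 -0.709 -1.264
endloop
endfacet
facet normal -0.152 -0.742 0.653
outer loop
vertex -0.13 -1.451 -0.611
vertex -0.418 -0.696 0.179
vertex -1.954 -1.566 -1.166
endloop
endfacet
facet normal -0.255 0.668 0.699
outer loop
vertex -2.242 -0.811 -0.376
vertex -0.418 -0.696 0.179
vertex -2.09 -0.069 -1.029
endloop
endfacet
facet normal 0.152 0.742 -0.653
outer loop
vertex -0.266 0.046 -0.474
vertex 0.022 -0.709 -1.264
vertex -2.09 -0.069 -1.029
endloop
endfacet
facet normal -0.255 0.668 0.699
outer loop
vertex -2.09 -0.069 -1.029
vertex -0.418 -0.696 0.179
vertex -0.266 0.046 -0.474
endloop
endfacet
facet normal 0.955 0.060 0.291
outer loop
vertex -0.266 0.046 -0.474
vertex -0.13 -1.451 -0.611
vertex 0.022 -0.709 -1.264
endloop
endfacet
facet normal 0.955 0.060 0.291
outer loop
vertex -0.418 -0.696 0.179
vertex -0.13 -1.451 -0.611
vertex -0.266 0.046 -0.474
endloop
endfacet

endsolid
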